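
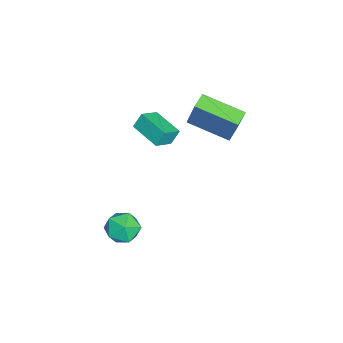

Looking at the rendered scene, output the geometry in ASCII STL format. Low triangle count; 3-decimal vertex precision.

solid 
facet normal -0.924 0.306 0.228
outer loop
vertex -3.955 2.901 5.057
vertex -3.461 4.87 4.412
vertex -4.504 2.49 3.382
endloop
endfacet
facet normal -0.231 -0.925 0.303
outer loop
vertex -3.719 2.23 3.188
vertex -3.955 2.901 5.057
vertex -4.504 2.49 3.382
endloop
endfacet
facet normal -0.924 0.306 0.229
outer loop
vertex -4.504 2.49 3.382
vertex -3.461 4.87 4.412
vertex -4.011 4.46 2.737
endloop
endfacet
facet normal -0.304 -0.227 -0.925
outer loop
vertex -4.011 4.46 2.737
vertex -3.719 2.23 3.188
vertex -4.504 2.49 3.382
endloop
endfacet
facet normal 0.304 0.227 0.925
outer loop
vertex -3.955 2.901 5.057
vertex -2.676 4.61 4.218
vertex -3.461 4.87 4.412
endloop
endfacet
facet normal -0.232 -0.924 0.303
outer loop
vertex -3.169 2.64 4.863
vertex -3.955 2.901 5.057
vertex -3.719 2.23 3.188
endloop
endfacet
facet normal 0.304 0.227 0.925
outer loop
vertex -3.169 2.64 4.863
vertex -2.676 4.61 4.218
vertex -3.955 2.901 5.057
endloop
endfacet
facet normal 0.232 0.925 -0.302
outer loop
vertex -3.461 4.87 4.412
vertex -2.676 4.61 4.218
vertex -4.011 4.46 2.737
endloop
endfacet
facet normal -0.304 -0.227 -0.925
outer loop
vertex -3.225 4.199 2.543
vertex -3.719 2.23 3.188
vertex -4.011 4.46 2.737
endloop
endfacet
facet normal 0.232 0.924 -0.303
outer loop
vertex -4.011 4.46 2.737
vertex -2.676 4.61 4.218
vertex -3.225 4.199 2.543
endloop
endfacet
facet normal 0.924 -0.307 -0.228
outer loop
vertex -3.225 4.199 2.543
vertex -3.169 2.64 4.863
vertex -3.719 2.23 3.188
endloop
endfacet
facet normal 0.924 -0.306 -0.228
outer loop
vertex -2.676 4.61 4.218
vertex -3.169 2.64 4.863
vertex -3.225 4.199 2.543
endloop
endfacet
facet normal -0.711 0.537 -0.455
outer loop
vertex -4.535 0.775 3.014
vertex -3.468 1.947 2.73
vertex -4.332 0.408 2.263
endloop
endfacet
facet normal -0.663 -0.727 0.176
outer loop
vertex -3.572 -0.167 2.75
vertex -4.535 0.775 3.014
vertex -4.332 0.408 2.263
endloop
endfacet
facet normal -0.710 0.537 -0.455
outer loop
vertex -4.332 0.408 2.263
vertex -3.468 1.947 2.73
vertex -3.265 1.58 1.98
endloop
endfacet
facet normal 0.237 -0.426 -0.873
outer loop
vertex -3.265 1.58 1.98
vertex -3.572 -0.167 2.75
vertex -4.332 0.408 2.263
endloop
endfacet
facet normal -0.236 0.427 0.873
outer loop
vertex -4.535 0.775 3.014
vertex -2.708 1.372 3.217
vertex -3.468 1.947 2.73
endloop
endfacet
facet normal -0.663 -0.727 0.176
outer loop
vertex -3.775 0.2 3.5
vertex -4.535 0.775 3.014
vertex -3.572 -0.167 2.75
endloop
endfacet
facet normal -0.236 0.426 0.873
outer loop
vertex -3.775 0.2 3.5
vertex -2.708 1.372 3.217
vertex -4.535 0.775 3.014
endloop
endfacet
facet normal 0.663 0.727 -0.176
outer loop
vertex -3.468 1.947 2.73
vertex -2.708 1.372 3.217
vertex -3.265 1.58 1.98
endloop
endfacet
facet normal 0.236 -0.426 -0.873
outer loop
vertex -2.505 1.005 2.466
vertex -3.572 -0.167 2.75
vertex -3.265 1.58 1.98
endloop
endfacet
facet normal 0.663 0.727 -0.176
outer loop
vertex -3.265 1.58 1.98
vertex -2.708 1.372 3.217
vertex -2.505 1.005 2.466
endloop
endfacet
facet normal 0.711 -0.537 0.455
outer loop
vertex -2.505 1.005 2.466
vertex -3.775 0.2 3.5
vertex -3.572 -0.167 2.75
endloop
endfacet
facet normal 0.711 -0.537 0.455
outer loop
vertex -2.708 1.372 3.217
vertex -3.775 0.2 3.5
vertex -2.505 1.005 2.466
endloop
endfacet
facet normal -0.458 0.759 0.462
outer loop
vertex 1.317 0.64 0.903
vertex 1.713 0.405 1.681
vertex 2.121 0.99 1.125
endloop
endfacet
facet normal -0.337 0.915 -0.223
outer loop
vertex 1.317 0.64 0.903
vertex 2.121 0.99 1.125
vertex 1.963 0.725 0.275
endloop
endfacet
facet normal -0.660 0.420 -0.622
outer loop
vertex 1.317 0.64 0.903
vertex 1.963 0.725 0.275
vertex 1.457 -0.024 0.306
endloop
endfacet
facet normal -0.982 -0.042 -0.184
outer loop
vertex 1.317 0.64 0.903
vertex 1.457 -0.024 0.306
vertex 1.303 -0.222 1.175
endloop
endfacet
facet normal -0.857 0.168 0.487
outer loop
vertex 1.317 0.64 0.903
vertex 1.303 -0.222 1.175
vertex 1.713 0.405 1.681
endloop
endfacet
facet normal 0.366 0.867 -0.338
outer loop
vertex 1.963 0.725 0.275
vertex 2.121 0.99 1.125
vertex 2.757 0.542 0.665
endloop
endfacet
facet normal 0.169 0.614 0.771
outer loop
vertex 2.121 0.99 1.125
vertex 1.713 0.405 1.681
vertex 2.603 0.344 1.534
endloop
endfacet
facet normal -0.477 -0.342 0.810
outer loop
vertex 1.713 0.405 1.681
vertex 1.303 -0.222 1.175
vertex 2.097 -0.405 1.565
endloop
endfacet
facet normal -0.679 -0.681 -0.275
outer loop
vertex 1.303 -0.222 1.175
vertex 1.457 -0.024 0.306
vertex 1.939 -0.67 0.715
endloop
endfacet
facet normal -0.158 0.066 -0.985
outer loop
vertex 1.457 -0.024 0.306
vertex 1.963 0.725 0.275
vertex 2.347 -0.085 0.159
endloop
endfacet
facet normal 0.982 0.042 0.184
outer loop
vertex 2.743 -0.32 0.937
vertex 2.757 0.542 0.665
vertex 2.603 0.344 1.534
endloop
endfacet
facet normal 0.660 -0.420 0.622
outer loop
vertex 2.743 -0.32 0.937
vertex 2.603 0.344 1.534
vertex 2.097 -0.405 1.565
endloop
endfacet
facet normal 0.337 -0.915 0.223
outer loop
vertex 2.743 -0.32 0.937
vertex 2.097 -0.405 1.565
vertex 1.939 -0.67 0.715
endloop
endfacet
facet normal 0.458 -0.759 -0.462
outer loop
vertex 2.743 -0.32 0.937
vertex 1.939 -0.67 0.715
vertex 2.347 -0.085 0.159
endloop
endfacet
facet normal 0.857 -0.168 -0.487
outer loop
vertex 2.743 -0.32 0.937
vertex 2.347 -0.085 0.159
vertex 2.757 0.542 0.665
endloop
endfacet
facet normal 0.679 0.681 0.275
outer loop
vertex 2.603 0.344 1.534
vertex 2.757 0.542 0.665
vertex 2.121 0.99 1.125
endloop
endfacet
facet normal 0.158 -0.066 0.985
outer loop
vertex 2.097 -0.405 1.565
vertex 2.603 0.344 1.534
vertex 1.713 0.405 1.681
endloop
endfacet
facet normal -0.366 -0.867 0.338
outer loop
vertex 1.939 -0.67 0.715
vertex 2.097 -0.405 1.565
vertex 1.303 -0.222 1.175
endloop
endfacet
facet normal -0.169 -0.614 -0.771
outer loop
vertex 2.347 -0.085 0.159
vertex 1.939 -0.67 0.715
vertex 1.457 -0.024 0.306
endloop
endfacet
facet normal 0.477 0.342 -0.810
outer loop
vertex 2.757 0.542 0.665
vertex 2.347 -0.085 0.159
vertex 1.963 0.725 0.275
endloop
endfacet

endsolid


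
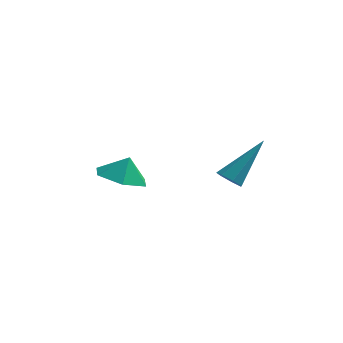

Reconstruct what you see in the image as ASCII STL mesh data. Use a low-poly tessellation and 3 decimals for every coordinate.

solid 
facet normal -0.481 -0.531 -0.698
outer loop
vertex 3.557 1.924 -2.558
vertex 3.073 2.199 -2.434
vertex 3.474 2.338 -2.816
endloop
endfacet
facet normal 0.948 -0.009 -0.319
outer loop
vertex 3.557 1.924 -2.558
vertex 3.474 2.338 -2.816
vertex 4.127 3.361 -0.906
endloop
endfacet
facet normal -0.481 -0.530 -0.698
outer loop
vertex 3.474 2.338 -2.816
vertex 3.073 2.199 -2.434
vertex 3.089 2.648 -2.786
endloop
endfacet
facet normal 0.504 0.678 -0.535
outer loop
vertex 3.474 2.338 -2.816
vertex 3.089 2.648 -2.786
vertex 4.127 3.361 -0.906
endloop
endfacet
facet normal -0.481 -0.530 -0.698
outer loop
vertex 3.089 2.648 -2.786
vertex 3.073 2.199 -2.434
vertex 2.693 2.62 -2.492
endloop
endfacet
facet normal -0.236 0.945 -0.228
outer loop
vertex 3.089 2.648 -2.786
vertex 2.693 2.62 -2.492
vertex 4.127 3.361 -0.906
endloop
endfacet
facet normal -0.481 -0.530 -0.698
outer loop
vertex 2.693 2.62 -2.492
vertex 3.073 2.199 -2.434
vertex 2.583 2.275 -2.154
endloop
endfacet
facet normal -0.716 0.592 0.371
outer loop
vertex 2.693 2.62 -2.492
vertex 2.583 2.275 -2.154
vertex 4.127 3.361 -0.906
endloop
endfacet
facet normal -0.481 -0.529 -0.699
outer loop
vertex 2.583 2.275 -2.154
vertex 3.073 2.199 -2.434
vertex 2.842 1.873 -2.028
endloop
endfacet
facet normal -0.574 -0.116 0.811
outer loop
vertex 2.583 2.275 -2.154
vertex 2.842 1.873 -2.028
vertex 4.127 3.361 -0.906
endloop
endfacet
facet normal -0.479 -0.531 -0.699
outer loop
vertex 2.842 1.873 -2.028
vertex 3.073 2.199 -2.434
vertex 3.276 1.717 -2.207
endloop
endfacet
facet normal 0.082 -0.644 0.760
outer loop
vertex 2.842 1.873 -2.028
vertex 3.276 1.717 -2.207
vertex 4.127 3.361 -0.906
endloop
endfacet
facet normal -0.481 -0.531 -0.698
outer loop
vertex 3.276 1.717 -2.207
vertex 3.073 2.199 -2.434
vertex 3.557 1.924 -2.558
endloop
endfacet
facet normal 0.760 -0.597 0.257
outer loop
vertex 3.276 1.717 -2.207
vertex 3.557 1.924 -2.558
vertex 4.127 3.361 -0.906
endloop
endfacet
facet normal -0.273 -0.249 -0.929
outer loop
vertex 0.059 1.979 -2.977
vertex -0.936 2.315 -2.775
vertex -0.212 2.996 -3.17
endloop
endfacet
facet normal 0.866 0.306 0.395
outer loop
vertex 0.059 1.979 -2.977
vertex -0.212 2.996 -3.17
vertex -0.664 2.565 -1.845
endloop
endfacet
facet normal -0.273 -0.249 -0.929
outer loop
vertex -0.212 2.996 -3.17
vertex -0.936 2.315 -2.775
vertex -1.208 3.332 -2.968
endloop
endfacet
facet normal 0.365 0.842 0.398
outer loop
vertex -0.212 2.996 -3.17
vertex -1.208 3.332 -2.968
vertex -0.664 2.565 -1.845
endloop
endfacet
facet normal -0.273 -0.249 -0.929
outer loop
vertex -1.208 3.332 -2.968
vertex -0.936 2.315 -2.775
vertex -1.932 2.65 -2.572
endloop
endfacet
facet normal -0.317 0.705 0.635
outer loop
vertex -1.208 3.332 -2.968
vertex -1.932 2.65 -2.572
vertex -0.664 2.565 -1.845
endloop
endfacet
facet normal -0.273 -0.250 -0.929
outer loop
vertex -1.932 2.65 -2.572
vertex -0.936 2.315 -2.775
vertex -1.66 1.634 -2.379
endloop
endfacet
facet normal -0.496 0.032 0.868
outer loop
vertex -1.932 2.65 -2.572
vertex -1.66 1.634 -2.379
vertex -0.664 2.565 -1.845
endloop
endfacet
facet normal -0.273 -0.250 -0.929
outer loop
vertex -1.66 1.634 -2.379
vertex -0.936 2.315 -2.775
vertex -0.665 1.298 -2.581
endloop
endfacet
facet normal 0.006 -0.502 0.865
outer loop
vertex -1.66 1.634 -2.379
vertex -0.665 1.298 -2.581
vertex -0.664 2.565 -1.845
endloop
endfacet
facet normal -0.273 -0.250 -0.929
outer loop
vertex -0.665 1.298 -2.581
vertex -0.936 2.315 -2.775
vertex 0.059 1.979 -2.977
endloop
endfacet
facet normal 0.687 -0.365 0.628
outer loop
vertex -0.665 1.298 -2.581
vertex 0.059 1.979 -2.977
vertex -0.664 2.565 -1.845
endloop
endfacet

endsolid


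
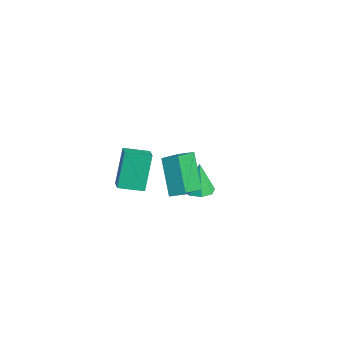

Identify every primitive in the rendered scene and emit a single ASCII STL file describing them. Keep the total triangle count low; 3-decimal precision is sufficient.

solid 
facet normal -0.346 0.441 0.828
outer loop
vertex -3.15 -2.352 -0.597
vertex -2.422 -1.229 -0.891
vertex -3.884 -2.004 -1.089
endloop
endfacet
facet normal -0.532 -0.819 0.214
outer loop
vertex -3.158 -2.931 -2.829
vertex -3.15 -2.352 -0.597
vertex -3.884 -2.004 -1.089
endloop
endfacet
facet normal -0.346 0.442 0.828
outer loop
vertex -3.884 -2.004 -1.089
vertex -2.422 -1.229 -0.891
vertex -3.156 -0.882 -1.383
endloop
endfacet
facet normal -0.773 0.366 -0.518
outer loop
vertex -3.156 -0.882 -1.383
vertex -3.158 -2.931 -2.829
vertex -3.884 -2.004 -1.089
endloop
endfacet
facet normal 0.773 -0.366 0.518
outer loop
vertex -3.15 -2.352 -0.597
vertex -1.696 -2.156 -2.631
vertex -2.422 -1.229 -0.891
endloop
endfacet
facet normal -0.531 -0.820 0.215
outer loop
vertex -2.424 -3.278 -2.337
vertex -3.15 -2.352 -0.597
vertex -3.158 -2.931 -2.829
endloop
endfacet
facet normal 0.773 -0.366 0.518
outer loop
vertex -2.424 -3.278 -2.337
vertex -1.696 -2.156 -2.631
vertex -3.15 -2.352 -0.597
endloop
endfacet
facet normal 0.531 0.819 -0.215
outer loop
vertex -2.422 -1.229 -0.891
vertex -1.696 -2.156 -2.631
vertex -3.156 -0.882 -1.383
endloop
endfacet
facet normal -0.773 0.366 -0.517
outer loop
vertex -2.43 -1.808 -3.123
vertex -3.158 -2.931 -2.829
vertex -3.156 -0.882 -1.383
endloop
endfacet
facet normal 0.532 0.819 -0.214
outer loop
vertex -3.156 -0.882 -1.383
vertex -1.696 -2.156 -2.631
vertex -2.43 -1.808 -3.123
endloop
endfacet
facet normal 0.346 -0.441 -0.828
outer loop
vertex -2.43 -1.808 -3.123
vertex -2.424 -3.278 -2.337
vertex -3.158 -2.931 -2.829
endloop
endfacet
facet normal 0.346 -0.441 -0.828
outer loop
vertex -1.696 -2.156 -2.631
vertex -2.424 -3.278 -2.337
vertex -2.43 -1.808 -3.123
endloop
endfacet
facet normal 0.239 -0.185 -0.953
outer loop
vertex -0.123 0.723 -3.227
vertex -0.857 0.433 -3.355
vertex -0.517 1.155 -3.41
endloop
endfacet
facet normal 0.570 0.701 0.427
outer loop
vertex -0.123 0.723 -3.227
vertex -0.517 1.155 -3.41
vertex -1.263 0.747 -1.745
endloop
endfacet
facet normal 0.240 -0.186 -0.953
outer loop
vertex -0.517 1.155 -3.41
vertex -0.857 0.433 -3.355
vertex -1.11 1.164 -3.561
endloop
endfacet
facet normal -0.041 0.975 0.220
outer loop
vertex -0.517 1.155 -3.41
vertex -1.11 1.164 -3.561
vertex -1.263 0.747 -1.745
endloop
endfacet
facet normal 0.241 -0.185 -0.953
outer loop
vertex -1.11 1.164 -3.561
vertex -0.857 0.433 -3.355
vertex -1.555 0.745 -3.592
endloop
endfacet
facet normal -0.686 0.720 0.108
outer loop
vertex -1.11 1.164 -3.561
vertex -1.555 0.745 -3.592
vertex -1.263 0.747 -1.745
endloop
endfacet
facet normal 0.240 -0.187 -0.953
outer loop
vertex -1.555 0.745 -3.592
vertex -0.857 0.433 -3.355
vertex -1.592 0.143 -3.483
endloop
endfacet
facet normal -0.984 0.089 0.155
outer loop
vertex -1.555 0.745 -3.592
vertex -1.592 0.143 -3.483
vertex -1.263 0.747 -1.745
endloop
endfacet
facet normal 0.239 -0.186 -0.953
outer loop
vertex -1.592 0.143 -3.483
vertex -0.857 0.433 -3.355
vertex -1.198 -0.289 -3.3
endloop
endfacet
facet normal -0.762 -0.553 0.336
outer loop
vertex -1.592 0.143 -3.483
vertex -1.198 -0.289 -3.3
vertex -1.263 0.747 -1.745
endloop
endfacet
facet normal 0.240 -0.186 -0.953
outer loop
vertex -1.198 -0.289 -3.3
vertex -0.857 0.433 -3.355
vertex -0.605 -0.298 -3.149
endloop
endfacet
facet normal -0.151 -0.826 0.544
outer loop
vertex -1.198 -0.289 -3.3
vertex -0.605 -0.298 -3.149
vertex -1.263 0.747 -1.745
endloop
endfacet
facet normal 0.239 -0.186 -0.953
outer loop
vertex -0.605 -0.298 -3.149
vertex -0.857 0.433 -3.355
vertex -0.16 0.121 -3.119
endloop
endfacet
facet normal 0.493 -0.571 0.656
outer loop
vertex -0.605 -0.298 -3.149
vertex -0.16 0.121 -3.119
vertex -1.263 0.747 -1.745
endloop
endfacet
facet normal 0.240 -0.186 -0.953
outer loop
vertex -0.16 0.121 -3.119
vertex -0.857 0.433 -3.355
vertex -0.123 0.723 -3.227
endloop
endfacet
facet normal 0.792 0.060 0.608
outer loop
vertex -0.16 0.121 -3.119
vertex -0.123 0.723 -3.227
vertex -1.263 0.747 -1.745
endloop
endfacet
facet normal -0.638 -0.675 -0.370
outer loop
vertex 3.18 -4.002 2.595
vertex 1.837 -3.514 4.022
vertex 2.386 -2.573 1.358
endloop
endfacet
facet normal 0.665 -0.242 -0.706
outer loop
vertex 2.903 -2.026 1.658
vertex 3.18 -4.002 2.595
vertex 2.386 -2.573 1.358
endloop
endfacet
facet normal -0.639 -0.675 -0.370
outer loop
vertex 2.386 -2.573 1.358
vertex 1.837 -3.514 4.022
vertex 1.043 -2.084 2.785
endloop
endfacet
facet normal -0.387 0.697 -0.603
outer loop
vertex 1.043 -2.084 2.785
vertex 2.903 -2.026 1.658
vertex 2.386 -2.573 1.358
endloop
endfacet
facet normal 0.388 -0.697 0.603
outer loop
vertex 3.18 -4.002 2.595
vertex 2.354 -2.967 4.322
vertex 1.837 -3.514 4.022
endloop
endfacet
facet normal 0.665 -0.242 -0.706
outer loop
vertex 3.697 -3.456 2.895
vertex 3.18 -4.002 2.595
vertex 2.903 -2.026 1.658
endloop
endfacet
facet normal 0.387 -0.698 0.603
outer loop
vertex 3.697 -3.456 2.895
vertex 2.354 -2.967 4.322
vertex 3.18 -4.002 2.595
endloop
endfacet
facet normal -0.665 0.242 0.706
outer loop
vertex 1.837 -3.514 4.022
vertex 2.354 -2.967 4.322
vertex 1.043 -2.084 2.785
endloop
endfacet
facet normal -0.387 0.698 -0.603
outer loop
vertex 1.56 -1.538 3.085
vertex 2.903 -2.026 1.658
vertex 1.043 -2.084 2.785
endloop
endfacet
facet normal -0.665 0.242 0.706
outer loop
vertex 1.043 -2.084 2.785
vertex 2.354 -2.967 4.322
vertex 1.56 -1.538 3.085
endloop
endfacet
facet normal 0.639 0.675 0.370
outer loop
vertex 1.56 -1.538 3.085
vertex 3.697 -3.456 2.895
vertex 2.903 -2.026 1.658
endloop
endfacet
facet normal 0.639 0.675 0.370
outer loop
vertex 2.354 -2.967 4.322
vertex 3.697 -3.456 2.895
vertex 1.56 -1.538 3.085
endloop
endfacet

endsolid


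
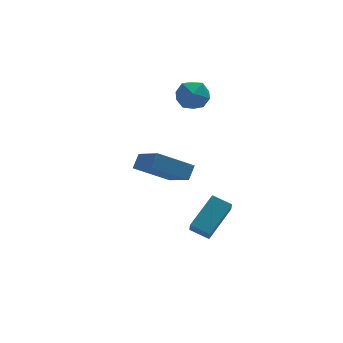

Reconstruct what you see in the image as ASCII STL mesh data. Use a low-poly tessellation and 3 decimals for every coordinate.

solid 
facet normal -0.088 -0.257 0.962
outer loop
vertex 2.738 1.311 3.314
vertex 3.017 0.378 3.09
vertex 3.705 1.06 3.335
endloop
endfacet
facet normal 0.092 0.431 0.898
outer loop
vertex 2.738 1.311 3.314
vertex 3.705 1.06 3.335
vertex 3.425 1.935 2.944
endloop
endfacet
facet normal -0.412 0.756 0.509
outer loop
vertex 2.738 1.311 3.314
vertex 3.425 1.935 2.944
vertex 2.564 1.794 2.457
endloop
endfacet
facet normal -0.903 0.268 0.335
outer loop
vertex 2.738 1.311 3.314
vertex 2.564 1.794 2.457
vertex 2.312 0.832 2.548
endloop
endfacet
facet normal -0.703 -0.358 0.615
outer loop
vertex 2.738 1.311 3.314
vertex 2.312 0.832 2.548
vertex 3.017 0.378 3.09
endloop
endfacet
facet normal 0.706 0.465 0.535
outer loop
vertex 3.425 1.935 2.944
vertex 3.705 1.06 3.335
vertex 4.128 1.388 2.492
endloop
endfacet
facet normal 0.414 -0.647 0.640
outer loop
vertex 3.705 1.06 3.335
vertex 3.017 0.378 3.09
vertex 3.876 0.426 2.583
endloop
endfacet
facet normal -0.581 -0.810 0.077
outer loop
vertex 3.017 0.378 3.09
vertex 2.312 0.832 2.548
vertex 3.015 0.285 2.096
endloop
endfacet
facet normal -0.905 0.201 -0.376
outer loop
vertex 2.312 0.832 2.548
vertex 2.564 1.794 2.457
vertex 2.735 1.16 1.705
endloop
endfacet
facet normal -0.110 0.990 -0.092
outer loop
vertex 2.564 1.794 2.457
vertex 3.425 1.935 2.944
vertex 3.423 1.842 1.95
endloop
endfacet
facet normal 0.903 -0.268 -0.335
outer loop
vertex 3.702 0.909 1.726
vertex 4.128 1.388 2.492
vertex 3.876 0.426 2.583
endloop
endfacet
facet normal 0.412 -0.756 -0.509
outer loop
vertex 3.702 0.909 1.726
vertex 3.876 0.426 2.583
vertex 3.015 0.285 2.096
endloop
endfacet
facet normal -0.092 -0.431 -0.898
outer loop
vertex 3.702 0.909 1.726
vertex 3.015 0.285 2.096
vertex 2.735 1.16 1.705
endloop
endfacet
facet normal 0.088 0.257 -0.962
outer loop
vertex 3.702 0.909 1.726
vertex 2.735 1.16 1.705
vertex 3.423 1.842 1.95
endloop
endfacet
facet normal 0.703 0.358 -0.615
outer loop
vertex 3.702 0.909 1.726
vertex 3.423 1.842 1.95
vertex 4.128 1.388 2.492
endloop
endfacet
facet normal 0.905 -0.201 0.376
outer loop
vertex 3.876 0.426 2.583
vertex 4.128 1.388 2.492
vertex 3.705 1.06 3.335
endloop
endfacet
facet normal 0.110 -0.990 0.092
outer loop
vertex 3.015 0.285 2.096
vertex 3.876 0.426 2.583
vertex 3.017 0.378 3.09
endloop
endfacet
facet normal -0.706 -0.465 -0.535
outer loop
vertex 2.735 1.16 1.705
vertex 3.015 0.285 2.096
vertex 2.312 0.832 2.548
endloop
endfacet
facet normal -0.414 0.647 -0.640
outer loop
vertex 3.423 1.842 1.95
vertex 2.735 1.16 1.705
vertex 2.564 1.794 2.457
endloop
endfacet
facet normal 0.581 0.810 -0.077
outer loop
vertex 4.128 1.388 2.492
vertex 3.423 1.842 1.95
vertex 3.425 1.935 2.944
endloop
endfacet
facet normal -0.479 -0.546 -0.688
outer loop
vertex -0.447 -4.764 1.817
vertex -0.868 -3.028 0.733
vertex 1.236 -4.981 0.816
endloop
endfacet
facet normal 0.201 -0.831 0.519
outer loop
vertex 1.648 -4.512 1.407
vertex -0.447 -4.764 1.817
vertex 1.236 -4.981 0.816
endloop
endfacet
facet normal -0.479 -0.546 -0.688
outer loop
vertex 1.236 -4.981 0.816
vertex -0.868 -3.028 0.733
vertex 0.815 -3.245 -0.268
endloop
endfacet
facet normal 0.854 -0.110 -0.508
outer loop
vertex 0.815 -3.245 -0.268
vertex 1.648 -4.512 1.407
vertex 1.236 -4.981 0.816
endloop
endfacet
facet normal -0.854 0.110 0.508
outer loop
vertex -0.447 -4.764 1.817
vertex -0.456 -2.559 1.324
vertex -0.868 -3.028 0.733
endloop
endfacet
facet normal 0.201 -0.831 0.519
outer loop
vertex -0.035 -4.295 2.408
vertex -0.447 -4.764 1.817
vertex 1.648 -4.512 1.407
endloop
endfacet
facet normal -0.854 0.110 0.508
outer loop
vertex -0.035 -4.295 2.408
vertex -0.456 -2.559 1.324
vertex -0.447 -4.764 1.817
endloop
endfacet
facet normal -0.201 0.831 -0.519
outer loop
vertex -0.868 -3.028 0.733
vertex -0.456 -2.559 1.324
vertex 0.815 -3.245 -0.268
endloop
endfacet
facet normal 0.854 -0.110 -0.508
outer loop
vertex 1.227 -2.776 0.323
vertex 1.648 -4.512 1.407
vertex 0.815 -3.245 -0.268
endloop
endfacet
facet normal -0.201 0.831 -0.519
outer loop
vertex 0.815 -3.245 -0.268
vertex -0.456 -2.559 1.324
vertex 1.227 -2.776 0.323
endloop
endfacet
facet normal 0.479 0.546 0.688
outer loop
vertex 1.227 -2.776 0.323
vertex -0.035 -4.295 2.408
vertex 1.648 -4.512 1.407
endloop
endfacet
facet normal 0.479 0.546 0.688
outer loop
vertex -0.456 -2.559 1.324
vertex -0.035 -4.295 2.408
vertex 1.227 -2.776 0.323
endloop
endfacet
facet normal -0.677 -0.521 -0.519
outer loop
vertex 2.539 -4.117 -3.84
vertex 1.76 -3.459 -3.485
vertex 2.679 -3.537 -4.605
endloop
endfacet
facet normal 0.722 -0.609 -0.329
outer loop
vertex 4.1 -2.441 -3.515
vertex 2.539 -4.117 -3.84
vertex 2.679 -3.537 -4.605
endloop
endfacet
facet normal -0.677 -0.522 -0.519
outer loop
vertex 2.679 -3.537 -4.605
vertex 1.76 -3.459 -3.485
vertex 1.9 -2.88 -4.25
endloop
endfacet
facet normal 0.144 0.597 -0.789
outer loop
vertex 1.9 -2.88 -4.25
vertex 4.1 -2.441 -3.515
vertex 2.679 -3.537 -4.605
endloop
endfacet
facet normal -0.145 -0.597 0.789
outer loop
vertex 2.539 -4.117 -3.84
vertex 3.181 -2.363 -2.395
vertex 1.76 -3.459 -3.485
endloop
endfacet
facet normal 0.722 -0.609 -0.329
outer loop
vertex 3.96 -3.02 -2.75
vertex 2.539 -4.117 -3.84
vertex 4.1 -2.441 -3.515
endloop
endfacet
facet normal -0.144 -0.597 0.789
outer loop
vertex 3.96 -3.02 -2.75
vertex 3.181 -2.363 -2.395
vertex 2.539 -4.117 -3.84
endloop
endfacet
facet normal -0.722 0.609 0.329
outer loop
vertex 1.76 -3.459 -3.485
vertex 3.181 -2.363 -2.395
vertex 1.9 -2.88 -4.25
endloop
endfacet
facet normal 0.145 0.597 -0.789
outer loop
vertex 3.321 -1.783 -3.16
vertex 4.1 -2.441 -3.515
vertex 1.9 -2.88 -4.25
endloop
endfacet
facet normal -0.722 0.608 0.329
outer loop
vertex 1.9 -2.88 -4.25
vertex 3.181 -2.363 -2.395
vertex 3.321 -1.783 -3.16
endloop
endfacet
facet normal 0.677 0.522 0.519
outer loop
vertex 3.321 -1.783 -3.16
vertex 3.96 -3.02 -2.75
vertex 4.1 -2.441 -3.515
endloop
endfacet
facet normal 0.677 0.522 0.519
outer loop
vertex 3.181 -2.363 -2.395
vertex 3.96 -3.02 -2.75
vertex 3.321 -1.783 -3.16
endloop
endfacet

endsolid


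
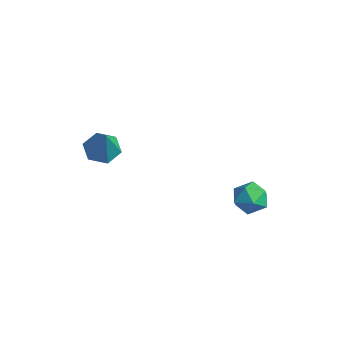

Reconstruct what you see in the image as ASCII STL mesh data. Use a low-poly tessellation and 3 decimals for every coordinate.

solid 
facet normal -0.627 -0.009 0.779
outer loop
vertex 0.869 3.256 -2.389
vertex 0.548 2.513 -2.656
vertex 1.211 2.523 -2.122
endloop
endfacet
facet normal -0.022 0.333 0.943
outer loop
vertex 0.869 3.256 -2.389
vertex 1.211 2.523 -2.122
vertex 1.715 3.174 -2.34
endloop
endfacet
facet normal 0.057 0.874 0.483
outer loop
vertex 0.869 3.256 -2.389
vertex 1.715 3.174 -2.34
vertex 1.364 3.567 -3.009
endloop
endfacet
facet normal -0.500 0.865 0.035
outer loop
vertex 0.869 3.256 -2.389
vertex 1.364 3.567 -3.009
vertex 0.642 3.158 -3.204
endloop
endfacet
facet normal -0.922 0.320 0.218
outer loop
vertex 0.869 3.256 -2.389
vertex 0.642 3.158 -3.204
vertex 0.548 2.513 -2.656
endloop
endfacet
facet normal 0.520 -0.119 0.846
outer loop
vertex 1.715 3.174 -2.34
vertex 1.211 2.523 -2.122
vertex 1.918 2.382 -2.576
endloop
endfacet
facet normal -0.458 -0.673 0.581
outer loop
vertex 1.211 2.523 -2.122
vertex 0.548 2.513 -2.656
vertex 1.196 1.973 -2.771
endloop
endfacet
facet normal -0.934 -0.142 -0.327
outer loop
vertex 0.548 2.513 -2.656
vertex 0.642 3.158 -3.204
vertex 0.845 2.366 -3.44
endloop
endfacet
facet normal -0.252 0.741 -0.622
outer loop
vertex 0.642 3.158 -3.204
vertex 1.364 3.567 -3.009
vertex 1.349 3.017 -3.658
endloop
endfacet
facet normal 0.648 0.755 0.104
outer loop
vertex 1.364 3.567 -3.009
vertex 1.715 3.174 -2.34
vertex 2.012 3.027 -3.124
endloop
endfacet
facet normal 0.500 -0.865 -0.035
outer loop
vertex 1.691 2.284 -3.391
vertex 1.918 2.382 -2.576
vertex 1.196 1.973 -2.771
endloop
endfacet
facet normal -0.057 -0.874 -0.483
outer loop
vertex 1.691 2.284 -3.391
vertex 1.196 1.973 -2.771
vertex 0.845 2.366 -3.44
endloop
endfacet
facet normal 0.022 -0.333 -0.943
outer loop
vertex 1.691 2.284 -3.391
vertex 0.845 2.366 -3.44
vertex 1.349 3.017 -3.658
endloop
endfacet
facet normal 0.627 0.009 -0.779
outer loop
vertex 1.691 2.284 -3.391
vertex 1.349 3.017 -3.658
vertex 2.012 3.027 -3.124
endloop
endfacet
facet normal 0.922 -0.320 -0.218
outer loop
vertex 1.691 2.284 -3.391
vertex 2.012 3.027 -3.124
vertex 1.918 2.382 -2.576
endloop
endfacet
facet normal 0.252 -0.741 0.622
outer loop
vertex 1.196 1.973 -2.771
vertex 1.918 2.382 -2.576
vertex 1.211 2.523 -2.122
endloop
endfacet
facet normal -0.648 -0.755 -0.104
outer loop
vertex 0.845 2.366 -3.44
vertex 1.196 1.973 -2.771
vertex 0.548 2.513 -2.656
endloop
endfacet
facet normal -0.520 0.119 -0.846
outer loop
vertex 1.349 3.017 -3.658
vertex 0.845 2.366 -3.44
vertex 0.642 3.158 -3.204
endloop
endfacet
facet normal 0.458 0.673 -0.581
outer loop
vertex 2.012 3.027 -3.124
vertex 1.349 3.017 -3.658
vertex 1.364 3.567 -3.009
endloop
endfacet
facet normal 0.934 0.142 0.327
outer loop
vertex 1.918 2.382 -2.576
vertex 2.012 3.027 -3.124
vertex 1.715 3.174 -2.34
endloop
endfacet
facet normal -0.443 0.211 -0.871
outer loop
vertex -3.464 -0.868 -1.9
vertex -4.149 -0.63 -1.494
vertex -3.553 -0.077 -1.663
endloop
endfacet
facet normal 0.991 0.126 -0.048
outer loop
vertex -3.464 -0.868 -1.9
vertex -3.553 -0.077 -1.663
vertex -3.351 -1.01 0.074
endloop
endfacet
facet normal -0.443 0.211 -0.872
outer loop
vertex -3.553 -0.077 -1.663
vertex -4.149 -0.63 -1.494
vertex -4.238 0.16 -1.258
endloop
endfacet
facet normal 0.491 0.790 0.367
outer loop
vertex -3.553 -0.077 -1.663
vertex -4.238 0.16 -1.258
vertex -3.351 -1.01 0.074
endloop
endfacet
facet normal -0.443 0.210 -0.871
outer loop
vertex -4.238 0.16 -1.258
vertex -4.149 -0.63 -1.494
vertex -4.833 -0.393 -1.089
endloop
endfacet
facet normal -0.335 0.586 0.738
outer loop
vertex -4.238 0.16 -1.258
vertex -4.833 -0.393 -1.089
vertex -3.351 -1.01 0.074
endloop
endfacet
facet normal -0.443 0.212 -0.871
outer loop
vertex -4.833 -0.393 -1.089
vertex -4.149 -0.63 -1.494
vertex -4.744 -1.183 -1.326
endloop
endfacet
facet normal -0.662 -0.283 0.694
outer loop
vertex -4.833 -0.393 -1.089
vertex -4.744 -1.183 -1.326
vertex -3.351 -1.01 0.074
endloop
endfacet
facet normal -0.442 0.211 -0.872
outer loop
vertex -4.744 -1.183 -1.326
vertex -4.149 -0.63 -1.494
vertex -4.06 -1.421 -1.731
endloop
endfacet
facet normal -0.164 -0.946 0.280
outer loop
vertex -4.744 -1.183 -1.326
vertex -4.06 -1.421 -1.731
vertex -3.351 -1.01 0.074
endloop
endfacet
facet normal -0.443 0.211 -0.871
outer loop
vertex -4.06 -1.421 -1.731
vertex -4.149 -0.63 -1.494
vertex -3.464 -0.868 -1.9
endloop
endfacet
facet normal 0.663 -0.743 -0.091
outer loop
vertex -4.06 -1.421 -1.731
vertex -3.464 -0.868 -1.9
vertex -3.351 -1.01 0.074
endloop
endfacet

endsolid


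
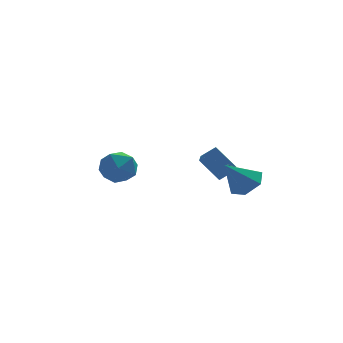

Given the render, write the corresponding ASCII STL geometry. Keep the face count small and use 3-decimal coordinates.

solid 
facet normal -0.823 -0.204 -0.530
outer loop
vertex 2.16 3.045 2.105
vertex 2.325 4.588 1.253
vertex 3.112 2.288 0.917
endloop
endfacet
facet normal -0.093 -0.872 0.481
outer loop
vertex 3.935 2.492 1.447
vertex 2.16 3.045 2.105
vertex 3.112 2.288 0.917
endloop
endfacet
facet normal -0.823 -0.204 -0.530
outer loop
vertex 3.112 2.288 0.917
vertex 2.325 4.588 1.253
vertex 3.277 3.831 0.066
endloop
endfacet
facet normal 0.560 -0.445 -0.699
outer loop
vertex 3.277 3.831 0.066
vertex 3.935 2.492 1.447
vertex 3.112 2.288 0.917
endloop
endfacet
facet normal -0.560 0.446 0.698
outer loop
vertex 2.16 3.045 2.105
vertex 3.148 4.792 1.783
vertex 2.325 4.588 1.253
endloop
endfacet
facet normal -0.093 -0.872 0.481
outer loop
vertex 2.983 3.249 2.634
vertex 2.16 3.045 2.105
vertex 3.935 2.492 1.447
endloop
endfacet
facet normal -0.560 0.445 0.699
outer loop
vertex 2.983 3.249 2.634
vertex 3.148 4.792 1.783
vertex 2.16 3.045 2.105
endloop
endfacet
facet normal 0.094 0.872 -0.481
outer loop
vertex 2.325 4.588 1.253
vertex 3.148 4.792 1.783
vertex 3.277 3.831 0.066
endloop
endfacet
facet normal 0.560 -0.446 -0.699
outer loop
vertex 4.1 4.035 0.595
vertex 3.935 2.492 1.447
vertex 3.277 3.831 0.066
endloop
endfacet
facet normal 0.093 0.872 -0.481
outer loop
vertex 3.277 3.831 0.066
vertex 3.148 4.792 1.783
vertex 4.1 4.035 0.595
endloop
endfacet
facet normal 0.823 0.204 0.530
outer loop
vertex 4.1 4.035 0.595
vertex 2.983 3.249 2.634
vertex 3.935 2.492 1.447
endloop
endfacet
facet normal 0.823 0.204 0.530
outer loop
vertex 3.148 4.792 1.783
vertex 2.983 3.249 2.634
vertex 4.1 4.035 0.595
endloop
endfacet
facet normal -0.858 0.032 0.513
outer loop
vertex -3.439 -1.502 3.715
vertex -3.653 -2.556 3.424
vertex -3.086 -2.341 4.358
endloop
endfacet
facet normal -0.370 0.462 0.806
outer loop
vertex -3.439 -1.502 3.715
vertex -3.086 -2.341 4.358
vertex -2.419 -1.469 4.164
endloop
endfacet
facet normal -0.167 0.935 0.312
outer loop
vertex -3.439 -1.502 3.715
vertex -2.419 -1.469 4.164
vertex -2.574 -1.145 3.108
endloop
endfacet
facet normal -0.531 0.798 -0.287
outer loop
vertex -3.439 -1.502 3.715
vertex -2.574 -1.145 3.108
vertex -3.337 -1.817 2.651
endloop
endfacet
facet normal -0.957 0.239 -0.163
outer loop
vertex -3.439 -1.502 3.715
vertex -3.337 -1.817 2.651
vertex -3.653 -2.556 3.424
endloop
endfacet
facet normal 0.199 0.066 0.978
outer loop
vertex -2.419 -1.469 4.164
vertex -3.086 -2.341 4.358
vertex -2.003 -2.503 4.149
endloop
endfacet
facet normal -0.592 -0.629 0.504
outer loop
vertex -3.086 -2.341 4.358
vertex -3.653 -2.556 3.424
vertex -2.766 -3.175 3.692
endloop
endfacet
facet normal -0.753 -0.294 -0.589
outer loop
vertex -3.653 -2.556 3.424
vertex -3.337 -1.817 2.651
vertex -2.921 -2.851 2.636
endloop
endfacet
facet normal -0.062 0.608 -0.791
outer loop
vertex -3.337 -1.817 2.651
vertex -2.574 -1.145 3.108
vertex -2.254 -1.979 2.442
endloop
endfacet
facet normal 0.526 0.831 0.178
outer loop
vertex -2.574 -1.145 3.108
vertex -2.419 -1.469 4.164
vertex -1.687 -1.764 3.376
endloop
endfacet
facet normal 0.531 -0.798 0.287
outer loop
vertex -1.901 -2.818 3.085
vertex -2.003 -2.503 4.149
vertex -2.766 -3.175 3.692
endloop
endfacet
facet normal 0.167 -0.935 -0.312
outer loop
vertex -1.901 -2.818 3.085
vertex -2.766 -3.175 3.692
vertex -2.921 -2.851 2.636
endloop
endfacet
facet normal 0.370 -0.462 -0.806
outer loop
vertex -1.901 -2.818 3.085
vertex -2.921 -2.851 2.636
vertex -2.254 -1.979 2.442
endloop
endfacet
facet normal 0.858 -0.032 -0.513
outer loop
vertex -1.901 -2.818 3.085
vertex -2.254 -1.979 2.442
vertex -1.687 -1.764 3.376
endloop
endfacet
facet normal 0.957 -0.239 0.163
outer loop
vertex -1.901 -2.818 3.085
vertex -1.687 -1.764 3.376
vertex -2.003 -2.503 4.149
endloop
endfacet
facet normal 0.062 -0.608 0.791
outer loop
vertex -2.766 -3.175 3.692
vertex -2.003 -2.503 4.149
vertex -3.086 -2.341 4.358
endloop
endfacet
facet normal -0.526 -0.831 -0.178
outer loop
vertex -2.921 -2.851 2.636
vertex -2.766 -3.175 3.692
vertex -3.653 -2.556 3.424
endloop
endfacet
facet normal -0.199 -0.066 -0.978
outer loop
vertex -2.254 -1.979 2.442
vertex -2.921 -2.851 2.636
vertex -3.337 -1.817 2.651
endloop
endfacet
facet normal 0.592 0.629 -0.504
outer loop
vertex -1.687 -1.764 3.376
vertex -2.254 -1.979 2.442
vertex -2.574 -1.145 3.108
endloop
endfacet
facet normal 0.753 0.294 0.589
outer loop
vertex -2.003 -2.503 4.149
vertex -1.687 -1.764 3.376
vertex -2.419 -1.469 4.164
endloop
endfacet
facet normal 0.628 0.218 -0.747
outer loop
vertex 4.543 -1.073 1.504
vertex 3.992 -0.217 1.291
vertex 4.781 -0.173 1.967
endloop
endfacet
facet normal 0.413 -0.501 0.761
outer loop
vertex 4.543 -1.073 1.504
vertex 4.781 -0.173 1.967
vertex 2.768 -0.643 2.749
endloop
endfacet
facet normal 0.628 0.218 -0.747
outer loop
vertex 4.781 -0.173 1.967
vertex 3.992 -0.217 1.291
vertex 4.23 0.683 1.754
endloop
endfacet
facet normal 0.255 0.385 0.887
outer loop
vertex 4.781 -0.173 1.967
vertex 4.23 0.683 1.754
vertex 2.768 -0.643 2.749
endloop
endfacet
facet normal 0.627 0.219 -0.747
outer loop
vertex 4.23 0.683 1.754
vertex 3.992 -0.217 1.291
vertex 3.441 0.639 1.079
endloop
endfacet
facet normal -0.420 0.794 0.440
outer loop
vertex 4.23 0.683 1.754
vertex 3.441 0.639 1.079
vertex 2.768 -0.643 2.749
endloop
endfacet
facet normal 0.627 0.218 -0.748
outer loop
vertex 3.441 0.639 1.079
vertex 3.992 -0.217 1.291
vertex 3.202 -0.261 0.616
endloop
endfacet
facet normal -0.939 0.318 -0.134
outer loop
vertex 3.441 0.639 1.079
vertex 3.202 -0.261 0.616
vertex 2.768 -0.643 2.749
endloop
endfacet
facet normal 0.627 0.218 -0.748
outer loop
vertex 3.202 -0.261 0.616
vertex 3.992 -0.217 1.291
vertex 3.753 -1.118 0.828
endloop
endfacet
facet normal -0.781 -0.567 -0.261
outer loop
vertex 3.202 -0.261 0.616
vertex 3.753 -1.118 0.828
vertex 2.768 -0.643 2.749
endloop
endfacet
facet normal 0.627 0.218 -0.748
outer loop
vertex 3.753 -1.118 0.828
vertex 3.992 -0.217 1.291
vertex 4.543 -1.073 1.504
endloop
endfacet
facet normal -0.105 -0.977 0.188
outer loop
vertex 3.753 -1.118 0.828
vertex 4.543 -1.073 1.504
vertex 2.768 -0.643 2.749
endloop
endfacet

endsolid


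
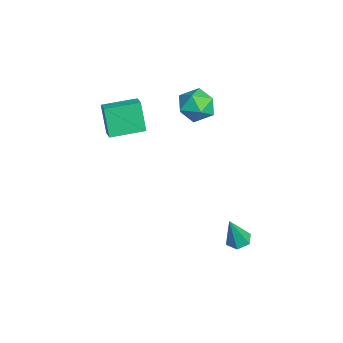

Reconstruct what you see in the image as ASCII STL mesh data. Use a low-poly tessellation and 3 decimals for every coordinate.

solid 
facet normal -0.379 -0.338 0.862
outer loop
vertex -1.653 2.18 3.344
vertex -1.479 1.141 3.013
vertex -0.694 1.682 3.57
endloop
endfacet
facet normal -0.069 0.299 0.952
outer loop
vertex -1.653 2.18 3.344
vertex -0.694 1.682 3.57
vertex -0.705 2.736 3.238
endloop
endfacet
facet normal -0.390 0.763 0.515
outer loop
vertex -1.653 2.18 3.344
vertex -0.705 2.736 3.238
vertex -1.497 2.845 2.477
endloop
endfacet
facet normal -0.897 0.413 0.156
outer loop
vertex -1.653 2.18 3.344
vertex -1.497 2.845 2.477
vertex -1.975 1.86 2.338
endloop
endfacet
facet normal -0.890 -0.267 0.370
outer loop
vertex -1.653 2.18 3.344
vertex -1.975 1.86 2.338
vertex -1.479 1.141 3.013
endloop
endfacet
facet normal 0.614 0.243 0.751
outer loop
vertex -0.705 2.736 3.238
vertex -0.694 1.682 3.57
vertex 0.055 2.04 2.842
endloop
endfacet
facet normal 0.114 -0.788 0.605
outer loop
vertex -0.694 1.682 3.57
vertex -1.479 1.141 3.013
vertex -0.423 1.055 2.703
endloop
endfacet
facet normal -0.715 -0.672 -0.191
outer loop
vertex -1.479 1.141 3.013
vertex -1.975 1.86 2.338
vertex -1.215 1.164 1.942
endloop
endfacet
facet normal -0.727 0.428 -0.537
outer loop
vertex -1.975 1.86 2.338
vertex -1.497 2.845 2.477
vertex -1.226 2.218 1.61
endloop
endfacet
facet normal 0.094 0.995 0.045
outer loop
vertex -1.497 2.845 2.477
vertex -0.705 2.736 3.238
vertex -0.441 2.759 2.167
endloop
endfacet
facet normal 0.897 -0.413 -0.156
outer loop
vertex -0.267 1.72 1.836
vertex 0.055 2.04 2.842
vertex -0.423 1.055 2.703
endloop
endfacet
facet normal 0.390 -0.763 -0.515
outer loop
vertex -0.267 1.72 1.836
vertex -0.423 1.055 2.703
vertex -1.215 1.164 1.942
endloop
endfacet
facet normal 0.069 -0.299 -0.952
outer loop
vertex -0.267 1.72 1.836
vertex -1.215 1.164 1.942
vertex -1.226 2.218 1.61
endloop
endfacet
facet normal 0.379 0.338 -0.862
outer loop
vertex -0.267 1.72 1.836
vertex -1.226 2.218 1.61
vertex -0.441 2.759 2.167
endloop
endfacet
facet normal 0.890 0.267 -0.370
outer loop
vertex -0.267 1.72 1.836
vertex -0.441 2.759 2.167
vertex 0.055 2.04 2.842
endloop
endfacet
facet normal 0.727 -0.428 0.537
outer loop
vertex -0.423 1.055 2.703
vertex 0.055 2.04 2.842
vertex -0.694 1.682 3.57
endloop
endfacet
facet normal -0.094 -0.995 -0.045
outer loop
vertex -1.215 1.164 1.942
vertex -0.423 1.055 2.703
vertex -1.479 1.141 3.013
endloop
endfacet
facet normal -0.614 -0.243 -0.751
outer loop
vertex -1.226 2.218 1.61
vertex -1.215 1.164 1.942
vertex -1.975 1.86 2.338
endloop
endfacet
facet normal -0.114 0.788 -0.605
outer loop
vertex -0.441 2.759 2.167
vertex -1.226 2.218 1.61
vertex -1.497 2.845 2.477
endloop
endfacet
facet normal 0.715 0.672 0.191
outer loop
vertex 0.055 2.04 2.842
vertex -0.441 2.759 2.167
vertex -0.705 2.736 3.238
endloop
endfacet
facet normal -0.204 0.266 -0.942
outer loop
vertex 3.777 4.012 -4.557
vertex 3.284 3.53 -4.586
vertex 3.131 4.168 -4.373
endloop
endfacet
facet normal 0.330 0.824 0.461
outer loop
vertex 3.777 4.012 -4.557
vertex 3.131 4.168 -4.373
vertex 3.696 2.99 -2.674
endloop
endfacet
facet normal -0.202 0.266 -0.943
outer loop
vertex 3.131 4.168 -4.373
vertex 3.284 3.53 -4.586
vertex 2.637 3.687 -4.403
endloop
endfacet
facet normal -0.584 0.563 0.585
outer loop
vertex 3.131 4.168 -4.373
vertex 2.637 3.687 -4.403
vertex 3.696 2.99 -2.674
endloop
endfacet
facet normal -0.202 0.266 -0.943
outer loop
vertex 2.637 3.687 -4.403
vertex 3.284 3.53 -4.586
vertex 2.79 3.049 -4.616
endloop
endfacet
facet normal -0.857 -0.336 0.390
outer loop
vertex 2.637 3.687 -4.403
vertex 2.79 3.049 -4.616
vertex 3.696 2.99 -2.674
endloop
endfacet
facet normal -0.203 0.267 -0.942
outer loop
vertex 2.79 3.049 -4.616
vertex 3.284 3.53 -4.586
vertex 3.437 2.892 -4.8
endloop
endfacet
facet normal -0.216 -0.974 0.071
outer loop
vertex 2.79 3.049 -4.616
vertex 3.437 2.892 -4.8
vertex 3.696 2.99 -2.674
endloop
endfacet
facet normal -0.204 0.267 -0.942
outer loop
vertex 3.437 2.892 -4.8
vertex 3.284 3.53 -4.586
vertex 3.93 3.374 -4.77
endloop
endfacet
facet normal 0.700 -0.712 -0.052
outer loop
vertex 3.437 2.892 -4.8
vertex 3.93 3.374 -4.77
vertex 3.696 2.99 -2.674
endloop
endfacet
facet normal -0.204 0.266 -0.942
outer loop
vertex 3.93 3.374 -4.77
vertex 3.284 3.53 -4.586
vertex 3.777 4.012 -4.557
endloop
endfacet
facet normal 0.972 0.186 0.143
outer loop
vertex 3.93 3.374 -4.77
vertex 3.777 4.012 -4.557
vertex 3.696 2.99 -2.674
endloop
endfacet
facet normal -0.930 -0.102 -0.353
outer loop
vertex -1.921 -2.771 2.304
vertex -2.173 -0.892 2.427
vertex -1.288 -2.574 0.577
endloop
endfacet
facet normal 0.133 -0.989 -0.064
outer loop
vertex -0.507 -2.488 0.873
vertex -1.921 -2.771 2.304
vertex -1.288 -2.574 0.577
endloop
endfacet
facet normal -0.930 -0.102 -0.352
outer loop
vertex -1.288 -2.574 0.577
vertex -2.173 -0.892 2.427
vertex -1.541 -0.694 0.7
endloop
endfacet
facet normal 0.342 0.107 -0.934
outer loop
vertex -1.541 -0.694 0.7
vertex -0.507 -2.488 0.873
vertex -1.288 -2.574 0.577
endloop
endfacet
facet normal -0.342 -0.107 0.934
outer loop
vertex -1.921 -2.771 2.304
vertex -1.392 -0.806 2.723
vertex -2.173 -0.892 2.427
endloop
endfacet
facet normal 0.132 -0.989 -0.065
outer loop
vertex -1.139 -2.686 2.6
vertex -1.921 -2.771 2.304
vertex -0.507 -2.488 0.873
endloop
endfacet
facet normal -0.342 -0.107 0.934
outer loop
vertex -1.139 -2.686 2.6
vertex -1.392 -0.806 2.723
vertex -1.921 -2.771 2.304
endloop
endfacet
facet normal -0.133 0.989 0.065
outer loop
vertex -2.173 -0.892 2.427
vertex -1.392 -0.806 2.723
vertex -1.541 -0.694 0.7
endloop
endfacet
facet normal 0.342 0.107 -0.934
outer loop
vertex -0.759 -0.609 0.996
vertex -0.507 -2.488 0.873
vertex -1.541 -0.694 0.7
endloop
endfacet
facet normal -0.132 0.989 0.064
outer loop
vertex -1.541 -0.694 0.7
vertex -1.392 -0.806 2.723
vertex -0.759 -0.609 0.996
endloop
endfacet
facet normal 0.930 0.102 0.352
outer loop
vertex -0.759 -0.609 0.996
vertex -1.139 -2.686 2.6
vertex -0.507 -2.488 0.873
endloop
endfacet
facet normal 0.930 0.102 0.353
outer loop
vertex -1.392 -0.806 2.723
vertex -1.139 -2.686 2.6
vertex -0.759 -0.609 0.996
endloop
endfacet

endsolid


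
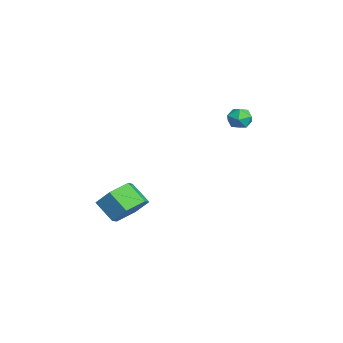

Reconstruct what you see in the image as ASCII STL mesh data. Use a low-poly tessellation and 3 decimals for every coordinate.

solid 
facet normal -0.445 0.133 0.886
outer loop
vertex -3.664 3.256 2.286
vertex -3.84 2.607 2.295
vertex -3.253 2.8 2.561
endloop
endfacet
facet normal 0.105 0.581 0.807
outer loop
vertex -3.664 3.256 2.286
vertex -3.253 2.8 2.561
vertex -3.001 3.29 2.175
endloop
endfacet
facet normal -0.012 0.974 0.225
outer loop
vertex -3.664 3.256 2.286
vertex -3.001 3.29 2.175
vertex -3.433 3.401 1.671
endloop
endfacet
facet normal -0.636 0.770 -0.057
outer loop
vertex -3.664 3.256 2.286
vertex -3.433 3.401 1.671
vertex -3.952 2.978 1.746
endloop
endfacet
facet normal -0.902 0.249 0.353
outer loop
vertex -3.664 3.256 2.286
vertex -3.952 2.978 1.746
vertex -3.84 2.607 2.295
endloop
endfacet
facet normal 0.694 0.190 0.694
outer loop
vertex -3.001 3.29 2.175
vertex -3.253 2.8 2.561
vertex -2.768 2.662 2.114
endloop
endfacet
facet normal -0.197 -0.533 0.822
outer loop
vertex -3.253 2.8 2.561
vertex -3.84 2.607 2.295
vertex -3.287 2.239 2.189
endloop
endfacet
facet normal -0.938 -0.344 -0.041
outer loop
vertex -3.84 2.607 2.295
vertex -3.952 2.978 1.746
vertex -3.719 2.35 1.685
endloop
endfacet
facet normal -0.507 0.497 -0.704
outer loop
vertex -3.952 2.978 1.746
vertex -3.433 3.401 1.671
vertex -3.467 2.84 1.299
endloop
endfacet
facet normal 0.503 0.828 -0.249
outer loop
vertex -3.433 3.401 1.671
vertex -3.001 3.29 2.175
vertex -2.88 3.033 1.565
endloop
endfacet
facet normal 0.636 -0.770 0.057
outer loop
vertex -3.056 2.384 1.574
vertex -2.768 2.662 2.114
vertex -3.287 2.239 2.189
endloop
endfacet
facet normal 0.012 -0.974 -0.225
outer loop
vertex -3.056 2.384 1.574
vertex -3.287 2.239 2.189
vertex -3.719 2.35 1.685
endloop
endfacet
facet normal -0.105 -0.581 -0.807
outer loop
vertex -3.056 2.384 1.574
vertex -3.719 2.35 1.685
vertex -3.467 2.84 1.299
endloop
endfacet
facet normal 0.445 -0.133 -0.886
outer loop
vertex -3.056 2.384 1.574
vertex -3.467 2.84 1.299
vertex -2.88 3.033 1.565
endloop
endfacet
facet normal 0.902 -0.249 -0.353
outer loop
vertex -3.056 2.384 1.574
vertex -2.88 3.033 1.565
vertex -2.768 2.662 2.114
endloop
endfacet
facet normal 0.507 -0.497 0.704
outer loop
vertex -3.287 2.239 2.189
vertex -2.768 2.662 2.114
vertex -3.253 2.8 2.561
endloop
endfacet
facet normal -0.503 -0.828 0.249
outer loop
vertex -3.719 2.35 1.685
vertex -3.287 2.239 2.189
vertex -3.84 2.607 2.295
endloop
endfacet
facet normal -0.694 -0.190 -0.694
outer loop
vertex -3.467 2.84 1.299
vertex -3.719 2.35 1.685
vertex -3.952 2.978 1.746
endloop
endfacet
facet normal 0.197 0.533 -0.822
outer loop
vertex -2.88 3.033 1.565
vertex -3.467 2.84 1.299
vertex -3.433 3.401 1.671
endloop
endfacet
facet normal 0.938 0.344 0.041
outer loop
vertex -2.768 2.662 2.114
vertex -2.88 3.033 1.565
vertex -3.001 3.29 2.175
endloop
endfacet
facet normal 0.580 0.505 -0.639
outer loop
vertex 0.159 -2.766 -1.618
vertex -0.677 -2.465 -2.139
vertex -0.32 -1.891 -1.362
endloop
endfacet
facet normal 0.668 0.153 0.728
outer loop
vertex 0.159 -2.766 -1.618
vertex -0.32 -1.891 -1.362
vertex -0.567 -3.396 -0.819
endloop
endfacet
facet normal 0.668 0.153 0.728
outer loop
vertex -0.567 -3.396 -0.819
vertex -0.32 -1.891 -1.362
vertex -1.046 -2.521 -0.563
endloop
endfacet
facet normal -0.581 -0.505 0.639
outer loop
vertex -0.567 -3.396 -0.819
vertex -1.046 -2.521 -0.563
vertex -1.403 -3.095 -1.341
endloop
endfacet
facet normal 0.581 0.504 -0.639
outer loop
vertex -0.32 -1.891 -1.362
vertex -0.677 -2.465 -2.139
vertex -1.156 -1.589 -1.884
endloop
endfacet
facet normal -0.068 0.813 0.579
outer loop
vertex -0.32 -1.891 -1.362
vertex -1.156 -1.589 -1.884
vertex -1.046 -2.521 -0.563
endloop
endfacet
facet normal -0.069 0.812 0.579
outer loop
vertex -1.046 -2.521 -0.563
vertex -1.156 -1.589 -1.884
vertex -1.882 -2.22 -1.085
endloop
endfacet
facet normal -0.581 -0.505 0.639
outer loop
vertex -1.046 -2.521 -0.563
vertex -1.882 -2.22 -1.085
vertex -1.403 -3.095 -1.341
endloop
endfacet
facet normal 0.581 0.504 -0.640
outer loop
vertex -1.156 -1.589 -1.884
vertex -0.677 -2.465 -2.139
vertex -1.513 -2.164 -2.661
endloop
endfacet
facet normal -0.737 0.659 -0.149
outer loop
vertex -1.156 -1.589 -1.884
vertex -1.513 -2.164 -2.661
vertex -1.882 -2.22 -1.085
endloop
endfacet
facet normal -0.737 0.660 -0.149
outer loop
vertex -1.882 -2.22 -1.085
vertex -1.513 -2.164 -2.661
vertex -2.239 -2.794 -1.862
endloop
endfacet
facet normal -0.580 -0.505 0.639
outer loop
vertex -1.882 -2.22 -1.085
vertex -2.239 -2.794 -1.862
vertex -1.403 -3.095 -1.341
endloop
endfacet
facet normal 0.581 0.505 -0.639
outer loop
vertex -1.513 -2.164 -2.661
vertex -0.677 -2.465 -2.139
vertex -1.034 -3.039 -2.917
endloop
endfacet
facet normal -0.668 -0.153 -0.728
outer loop
vertex -1.513 -2.164 -2.661
vertex -1.034 -3.039 -2.917
vertex -2.239 -2.794 -1.862
endloop
endfacet
facet normal -0.668 -0.153 -0.728
outer loop
vertex -2.239 -2.794 -1.862
vertex -1.034 -3.039 -2.917
vertex -1.76 -3.669 -2.118
endloop
endfacet
facet normal -0.580 -0.505 0.639
outer loop
vertex -2.239 -2.794 -1.862
vertex -1.76 -3.669 -2.118
vertex -1.403 -3.095 -1.341
endloop
endfacet
facet normal 0.581 0.505 -0.639
outer loop
vertex -1.034 -3.039 -2.917
vertex -0.677 -2.465 -2.139
vertex -0.198 -3.34 -2.395
endloop
endfacet
facet normal 0.069 -0.813 -0.579
outer loop
vertex -1.034 -3.039 -2.917
vertex -0.198 -3.34 -2.395
vertex -1.76 -3.669 -2.118
endloop
endfacet
facet normal 0.068 -0.812 -0.579
outer loop
vertex -1.76 -3.669 -2.118
vertex -0.198 -3.34 -2.395
vertex -0.924 -3.971 -1.596
endloop
endfacet
facet normal -0.581 -0.504 0.639
outer loop
vertex -1.76 -3.669 -2.118
vertex -0.924 -3.971 -1.596
vertex -1.403 -3.095 -1.341
endloop
endfacet
facet normal 0.580 0.505 -0.639
outer loop
vertex -0.198 -3.34 -2.395
vertex -0.677 -2.465 -2.139
vertex 0.159 -2.766 -1.618
endloop
endfacet
facet normal 0.737 -0.660 0.149
outer loop
vertex -0.198 -3.34 -2.395
vertex 0.159 -2.766 -1.618
vertex -0.924 -3.971 -1.596
endloop
endfacet
facet normal 0.737 -0.659 0.149
outer loop
vertex -0.924 -3.971 -1.596
vertex 0.159 -2.766 -1.618
vertex -0.567 -3.396 -0.819
endloop
endfacet
facet normal -0.581 -0.504 0.640
outer loop
vertex -0.924 -3.971 -1.596
vertex -0.567 -3.396 -0.819
vertex -1.403 -3.095 -1.341
endloop
endfacet

endsolid


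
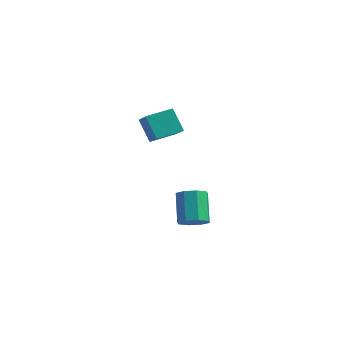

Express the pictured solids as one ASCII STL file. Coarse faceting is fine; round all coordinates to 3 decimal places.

solid 
facet normal -0.546 0.094 0.833
outer loop
vertex -3.933 0.027 2.987
vertex -3.263 1.255 3.287
vertex -5.059 0.844 2.157
endloop
endfacet
facet normal -0.468 -0.858 -0.209
outer loop
vertex -4.257 0.705 0.933
vertex -3.933 0.027 2.987
vertex -5.059 0.844 2.157
endloop
endfacet
facet normal -0.545 0.094 0.833
outer loop
vertex -5.059 0.844 2.157
vertex -3.263 1.255 3.287
vertex -4.39 2.071 2.457
endloop
endfacet
facet normal -0.695 0.504 -0.513
outer loop
vertex -4.39 2.071 2.457
vertex -4.257 0.705 0.933
vertex -5.059 0.844 2.157
endloop
endfacet
facet normal 0.695 -0.504 0.513
outer loop
vertex -3.933 0.027 2.987
vertex -2.461 1.116 2.063
vertex -3.263 1.255 3.287
endloop
endfacet
facet normal -0.467 -0.859 -0.210
outer loop
vertex -3.13 -0.111 1.763
vertex -3.933 0.027 2.987
vertex -4.257 0.705 0.933
endloop
endfacet
facet normal 0.695 -0.504 0.513
outer loop
vertex -3.13 -0.111 1.763
vertex -2.461 1.116 2.063
vertex -3.933 0.027 2.987
endloop
endfacet
facet normal 0.468 0.859 0.209
outer loop
vertex -3.263 1.255 3.287
vertex -2.461 1.116 2.063
vertex -4.39 2.071 2.457
endloop
endfacet
facet normal -0.695 0.504 -0.513
outer loop
vertex -3.587 1.933 1.233
vertex -4.257 0.705 0.933
vertex -4.39 2.071 2.457
endloop
endfacet
facet normal 0.468 0.858 0.210
outer loop
vertex -4.39 2.071 2.457
vertex -2.461 1.116 2.063
vertex -3.587 1.933 1.233
endloop
endfacet
facet normal 0.545 -0.094 -0.833
outer loop
vertex -3.587 1.933 1.233
vertex -3.13 -0.111 1.763
vertex -4.257 0.705 0.933
endloop
endfacet
facet normal 0.546 -0.094 -0.833
outer loop
vertex -2.461 1.116 2.063
vertex -3.13 -0.111 1.763
vertex -3.587 1.933 1.233
endloop
endfacet
facet normal 0.423 -0.459 -0.781
outer loop
vertex -1.495 1.846 -4.132
vertex -2.244 1.611 -4.4
vertex -1.757 2.271 -4.524
endloop
endfacet
facet normal 0.806 0.584 0.094
outer loop
vertex -1.495 1.846 -4.132
vertex -1.757 2.271 -4.524
vertex -2.286 2.704 -2.672
endloop
endfacet
facet normal 0.806 0.584 0.094
outer loop
vertex -2.286 2.704 -2.672
vertex -1.757 2.271 -4.524
vertex -2.549 3.13 -3.064
endloop
endfacet
facet normal -0.423 0.458 0.782
outer loop
vertex -2.286 2.704 -2.672
vertex -2.549 3.13 -3.064
vertex -3.036 2.469 -2.94
endloop
endfacet
facet normal 0.423 -0.459 -0.781
outer loop
vertex -1.757 2.271 -4.524
vertex -2.244 1.611 -4.4
vertex -2.305 2.31 -4.844
endloop
endfacet
facet normal 0.279 0.886 -0.370
outer loop
vertex -1.757 2.271 -4.524
vertex -2.305 2.31 -4.844
vertex -2.549 3.13 -3.064
endloop
endfacet
facet normal 0.277 0.887 -0.370
outer loop
vertex -2.549 3.13 -3.064
vertex -2.305 2.31 -4.844
vertex -3.097 3.168 -3.383
endloop
endfacet
facet normal -0.423 0.458 0.782
outer loop
vertex -2.549 3.13 -3.064
vertex -3.097 3.168 -3.383
vertex -3.036 2.469 -2.94
endloop
endfacet
facet normal 0.424 -0.459 -0.781
outer loop
vertex -2.305 2.31 -4.844
vertex -2.244 1.611 -4.4
vertex -2.817 1.939 -4.904
endloop
endfacet
facet normal -0.413 0.670 -0.617
outer loop
vertex -2.305 2.31 -4.844
vertex -2.817 1.939 -4.904
vertex -3.097 3.168 -3.383
endloop
endfacet
facet normal -0.413 0.670 -0.617
outer loop
vertex -3.097 3.168 -3.383
vertex -2.817 1.939 -4.904
vertex -3.609 2.797 -3.443
endloop
endfacet
facet normal -0.424 0.458 0.781
outer loop
vertex -3.097 3.168 -3.383
vertex -3.609 2.797 -3.443
vertex -3.036 2.469 -2.94
endloop
endfacet
facet normal 0.423 -0.460 -0.781
outer loop
vertex -2.817 1.939 -4.904
vertex -2.244 1.611 -4.4
vertex -2.994 1.376 -4.668
endloop
endfacet
facet normal -0.862 0.060 -0.503
outer loop
vertex -2.817 1.939 -4.904
vertex -2.994 1.376 -4.668
vertex -3.609 2.797 -3.443
endloop
endfacet
facet normal -0.863 0.060 -0.502
outer loop
vertex -3.609 2.797 -3.443
vertex -2.994 1.376 -4.668
vertex -3.785 2.234 -3.208
endloop
endfacet
facet normal -0.423 0.459 0.781
outer loop
vertex -3.609 2.797 -3.443
vertex -3.785 2.234 -3.208
vertex -3.036 2.469 -2.94
endloop
endfacet
facet normal 0.423 -0.458 -0.782
outer loop
vertex -2.994 1.376 -4.668
vertex -2.244 1.611 -4.4
vertex -2.731 0.95 -4.276
endloop
endfacet
facet normal -0.806 -0.584 -0.094
outer loop
vertex -2.994 1.376 -4.668
vertex -2.731 0.95 -4.276
vertex -3.785 2.234 -3.208
endloop
endfacet
facet normal -0.806 -0.584 -0.094
outer loop
vertex -3.785 2.234 -3.208
vertex -2.731 0.95 -4.276
vertex -3.523 1.809 -2.816
endloop
endfacet
facet normal -0.423 0.459 0.781
outer loop
vertex -3.785 2.234 -3.208
vertex -3.523 1.809 -2.816
vertex -3.036 2.469 -2.94
endloop
endfacet
facet normal 0.423 -0.458 -0.782
outer loop
vertex -2.731 0.95 -4.276
vertex -2.244 1.611 -4.4
vertex -2.183 0.912 -3.957
endloop
endfacet
facet normal -0.277 -0.886 0.371
outer loop
vertex -2.731 0.95 -4.276
vertex -2.183 0.912 -3.957
vertex -3.523 1.809 -2.816
endloop
endfacet
facet normal -0.279 -0.886 0.369
outer loop
vertex -3.523 1.809 -2.816
vertex -2.183 0.912 -3.957
vertex -2.975 1.77 -2.496
endloop
endfacet
facet normal -0.423 0.459 0.781
outer loop
vertex -3.523 1.809 -2.816
vertex -2.975 1.77 -2.496
vertex -3.036 2.469 -2.94
endloop
endfacet
facet normal 0.424 -0.458 -0.781
outer loop
vertex -2.183 0.912 -3.957
vertex -2.244 1.611 -4.4
vertex -1.671 1.283 -3.897
endloop
endfacet
facet normal 0.413 -0.670 0.617
outer loop
vertex -2.183 0.912 -3.957
vertex -1.671 1.283 -3.897
vertex -2.975 1.77 -2.496
endloop
endfacet
facet normal 0.413 -0.670 0.617
outer loop
vertex -2.975 1.77 -2.496
vertex -1.671 1.283 -3.897
vertex -2.463 2.141 -2.436
endloop
endfacet
facet normal -0.424 0.459 0.781
outer loop
vertex -2.975 1.77 -2.496
vertex -2.463 2.141 -2.436
vertex -3.036 2.469 -2.94
endloop
endfacet
facet normal 0.423 -0.459 -0.781
outer loop
vertex -1.671 1.283 -3.897
vertex -2.244 1.611 -4.4
vertex -1.495 1.846 -4.132
endloop
endfacet
facet normal 0.862 -0.060 0.503
outer loop
vertex -1.671 1.283 -3.897
vertex -1.495 1.846 -4.132
vertex -2.463 2.141 -2.436
endloop
endfacet
facet normal 0.862 -0.060 0.503
outer loop
vertex -2.463 2.141 -2.436
vertex -1.495 1.846 -4.132
vertex -2.286 2.704 -2.672
endloop
endfacet
facet normal -0.423 0.460 0.781
outer loop
vertex -2.463 2.141 -2.436
vertex -2.286 2.704 -2.672
vertex -3.036 2.469 -2.94
endloop
endfacet

endsolid


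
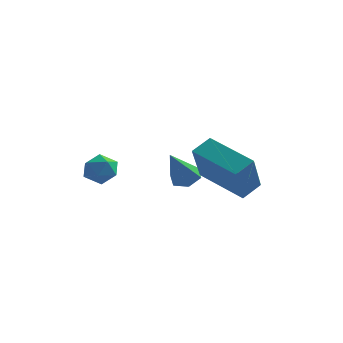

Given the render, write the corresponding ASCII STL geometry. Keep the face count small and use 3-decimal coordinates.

solid 
facet normal 0.133 0.598 -0.791
outer loop
vertex 1.503 0.115 -0.413
vertex 0.88 0.195 -0.457
vertex 1.223 0.587 -0.103
endloop
endfacet
facet normal 0.808 0.098 0.580
outer loop
vertex 1.503 0.115 -0.413
vertex 1.223 0.587 -0.103
vertex 0.64 -0.875 0.957
endloop
endfacet
facet normal 0.134 0.597 -0.791
outer loop
vertex 1.223 0.587 -0.103
vertex 0.88 0.195 -0.457
vertex 0.6 0.667 -0.148
endloop
endfacet
facet normal 0.016 0.583 0.813
outer loop
vertex 1.223 0.587 -0.103
vertex 0.6 0.667 -0.148
vertex 0.64 -0.875 0.957
endloop
endfacet
facet normal 0.134 0.597 -0.791
outer loop
vertex 0.6 0.667 -0.148
vertex 0.88 0.195 -0.457
vertex 0.256 0.275 -0.502
endloop
endfacet
facet normal -0.830 0.310 0.463
outer loop
vertex 0.6 0.667 -0.148
vertex 0.256 0.275 -0.502
vertex 0.64 -0.875 0.957
endloop
endfacet
facet normal 0.134 0.598 -0.790
outer loop
vertex 0.256 0.275 -0.502
vertex 0.88 0.195 -0.457
vertex 0.536 -0.197 -0.812
endloop
endfacet
facet normal -0.886 -0.447 -0.119
outer loop
vertex 0.256 0.275 -0.502
vertex 0.536 -0.197 -0.812
vertex 0.64 -0.875 0.957
endloop
endfacet
facet normal 0.134 0.598 -0.790
outer loop
vertex 0.536 -0.197 -0.812
vertex 0.88 0.195 -0.457
vertex 1.159 -0.277 -0.767
endloop
endfacet
facet normal -0.094 -0.931 -0.351
outer loop
vertex 0.536 -0.197 -0.812
vertex 1.159 -0.277 -0.767
vertex 0.64 -0.875 0.957
endloop
endfacet
facet normal 0.133 0.598 -0.791
outer loop
vertex 1.159 -0.277 -0.767
vertex 0.88 0.195 -0.457
vertex 1.503 0.115 -0.413
endloop
endfacet
facet normal 0.752 -0.659 -0.002
outer loop
vertex 1.159 -0.277 -0.767
vertex 1.503 0.115 -0.413
vertex 0.64 -0.875 0.957
endloop
endfacet
facet normal -0.877 0.372 0.305
outer loop
vertex 2.188 -0.979 1.996
vertex 2.124 0.145 0.441
vertex 1.737 -1.657 1.526
endloop
endfacet
facet normal 0.034 -0.585 0.811
outer loop
vertex 3.596 -2.445 0.879
vertex 2.188 -0.979 1.996
vertex 1.737 -1.657 1.526
endloop
endfacet
facet normal -0.877 0.372 0.305
outer loop
vertex 1.737 -1.657 1.526
vertex 2.124 0.145 0.441
vertex 1.673 -0.533 -0.03
endloop
endfacet
facet normal -0.480 -0.721 -0.501
outer loop
vertex 1.673 -0.533 -0.03
vertex 3.596 -2.445 0.879
vertex 1.737 -1.657 1.526
endloop
endfacet
facet normal 0.480 0.720 0.501
outer loop
vertex 2.188 -0.979 1.996
vertex 3.983 -0.643 -0.206
vertex 2.124 0.145 0.441
endloop
endfacet
facet normal 0.034 -0.585 0.810
outer loop
vertex 4.047 -1.767 1.35
vertex 2.188 -0.979 1.996
vertex 3.596 -2.445 0.879
endloop
endfacet
facet normal 0.479 0.721 0.501
outer loop
vertex 4.047 -1.767 1.35
vertex 3.983 -0.643 -0.206
vertex 2.188 -0.979 1.996
endloop
endfacet
facet normal -0.034 0.585 -0.810
outer loop
vertex 2.124 0.145 0.441
vertex 3.983 -0.643 -0.206
vertex 1.673 -0.533 -0.03
endloop
endfacet
facet normal -0.479 -0.720 -0.501
outer loop
vertex 3.532 -1.321 -0.676
vertex 3.596 -2.445 0.879
vertex 1.673 -0.533 -0.03
endloop
endfacet
facet normal -0.034 0.585 -0.811
outer loop
vertex 1.673 -0.533 -0.03
vertex 3.983 -0.643 -0.206
vertex 3.532 -1.321 -0.676
endloop
endfacet
facet normal 0.877 -0.372 -0.305
outer loop
vertex 3.532 -1.321 -0.676
vertex 4.047 -1.767 1.35
vertex 3.596 -2.445 0.879
endloop
endfacet
facet normal 0.877 -0.372 -0.305
outer loop
vertex 3.983 -0.643 -0.206
vertex 4.047 -1.767 1.35
vertex 3.532 -1.321 -0.676
endloop
endfacet
facet normal -0.922 0.032 -0.385
outer loop
vertex -1.654 -2.515 0.175
vertex -1.77 -3.195 0.397
vertex -1.933 -2.639 0.833
endloop
endfacet
facet normal -0.713 0.680 -0.174
outer loop
vertex -1.654 -2.515 0.175
vertex -1.933 -2.639 0.833
vertex -1.425 -2.129 0.745
endloop
endfacet
facet normal -0.113 0.843 -0.525
outer loop
vertex -1.654 -2.515 0.175
vertex -1.425 -2.129 0.745
vertex -0.947 -2.37 0.255
endloop
endfacet
facet normal 0.047 0.296 -0.954
outer loop
vertex -1.654 -2.515 0.175
vertex -0.947 -2.37 0.255
vertex -1.16 -3.029 0.04
endloop
endfacet
facet normal -0.452 -0.206 -0.868
outer loop
vertex -1.654 -2.515 0.175
vertex -1.16 -3.029 0.04
vertex -1.77 -3.195 0.397
endloop
endfacet
facet normal -0.558 0.646 0.521
outer loop
vertex -1.425 -2.129 0.745
vertex -1.933 -2.639 0.833
vertex -1.4 -2.571 1.32
endloop
endfacet
facet normal -0.897 -0.403 0.179
outer loop
vertex -1.933 -2.639 0.833
vertex -1.77 -3.195 0.397
vertex -1.613 -3.23 1.105
endloop
endfacet
facet normal -0.137 -0.788 -0.600
outer loop
vertex -1.77 -3.195 0.397
vertex -1.16 -3.029 0.04
vertex -1.135 -3.471 0.615
endloop
endfacet
facet normal 0.673 0.024 -0.740
outer loop
vertex -1.16 -3.029 0.04
vertex -0.947 -2.37 0.255
vertex -0.627 -2.961 0.527
endloop
endfacet
facet normal 0.412 0.910 -0.046
outer loop
vertex -0.947 -2.37 0.255
vertex -1.425 -2.129 0.745
vertex -0.79 -2.405 0.963
endloop
endfacet
facet normal -0.047 -0.296 0.954
outer loop
vertex -0.906 -3.085 1.185
vertex -1.4 -2.571 1.32
vertex -1.613 -3.23 1.105
endloop
endfacet
facet normal 0.113 -0.843 0.525
outer loop
vertex -0.906 -3.085 1.185
vertex -1.613 -3.23 1.105
vertex -1.135 -3.471 0.615
endloop
endfacet
facet normal 0.713 -0.680 0.174
outer loop
vertex -0.906 -3.085 1.185
vertex -1.135 -3.471 0.615
vertex -0.627 -2.961 0.527
endloop
endfacet
facet normal 0.922 -0.032 0.385
outer loop
vertex -0.906 -3.085 1.185
vertex -0.627 -2.961 0.527
vertex -0.79 -2.405 0.963
endloop
endfacet
facet normal 0.452 0.206 0.868
outer loop
vertex -0.906 -3.085 1.185
vertex -0.79 -2.405 0.963
vertex -1.4 -2.571 1.32
endloop
endfacet
facet normal -0.673 -0.024 0.740
outer loop
vertex -1.613 -3.23 1.105
vertex -1.4 -2.571 1.32
vertex -1.933 -2.639 0.833
endloop
endfacet
facet normal -0.412 -0.910 0.046
outer loop
vertex -1.135 -3.471 0.615
vertex -1.613 -3.23 1.105
vertex -1.77 -3.195 0.397
endloop
endfacet
facet normal 0.558 -0.646 -0.521
outer loop
vertex -0.627 -2.961 0.527
vertex -1.135 -3.471 0.615
vertex -1.16 -3.029 0.04
endloop
endfacet
facet normal 0.897 0.403 -0.179
outer loop
vertex -0.79 -2.405 0.963
vertex -0.627 -2.961 0.527
vertex -0.947 -2.37 0.255
endloop
endfacet
facet normal 0.137 0.788 0.600
outer loop
vertex -1.4 -2.571 1.32
vertex -0.79 -2.405 0.963
vertex -1.425 -2.129 0.745
endloop
endfacet

endsolid


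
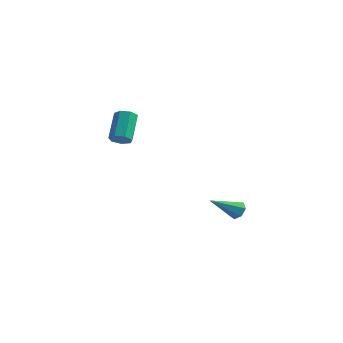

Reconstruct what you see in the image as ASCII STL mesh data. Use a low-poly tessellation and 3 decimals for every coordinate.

solid 
facet normal 0.351 0.776 -0.523
outer loop
vertex 2.979 4.56 -2.573
vertex 2.446 4.621 -2.84
vertex 2.64 4.875 -2.333
endloop
endfacet
facet normal 0.553 -0.039 0.832
outer loop
vertex 2.979 4.56 -2.573
vertex 2.64 4.875 -2.333
vertex 1.774 3.139 -1.84
endloop
endfacet
facet normal 0.353 0.776 -0.524
outer loop
vertex 2.64 4.875 -2.333
vertex 2.446 4.621 -2.84
vertex 2.155 4.999 -2.476
endloop
endfacet
facet normal -0.181 0.351 0.919
outer loop
vertex 2.64 4.875 -2.333
vertex 2.155 4.999 -2.476
vertex 1.774 3.139 -1.84
endloop
endfacet
facet normal 0.352 0.776 -0.524
outer loop
vertex 2.155 4.999 -2.476
vertex 2.446 4.621 -2.84
vertex 1.889 4.838 -2.893
endloop
endfacet
facet normal -0.850 0.318 0.420
outer loop
vertex 2.155 4.999 -2.476
vertex 1.889 4.838 -2.893
vertex 1.774 3.139 -1.84
endloop
endfacet
facet normal 0.352 0.775 -0.525
outer loop
vertex 1.889 4.838 -2.893
vertex 2.446 4.621 -2.84
vertex 2.041 4.513 -3.271
endloop
endfacet
facet normal -0.952 -0.113 -0.286
outer loop
vertex 1.889 4.838 -2.893
vertex 2.041 4.513 -3.271
vertex 1.774 3.139 -1.84
endloop
endfacet
facet normal 0.351 0.776 -0.524
outer loop
vertex 2.041 4.513 -3.271
vertex 2.446 4.621 -2.84
vertex 2.499 4.27 -3.324
endloop
endfacet
facet normal -0.407 -0.620 -0.671
outer loop
vertex 2.041 4.513 -3.271
vertex 2.499 4.27 -3.324
vertex 1.774 3.139 -1.84
endloop
endfacet
facet normal 0.351 0.776 -0.524
outer loop
vertex 2.499 4.27 -3.324
vertex 2.446 4.621 -2.84
vertex 2.916 4.291 -3.014
endloop
endfacet
facet normal 0.370 -0.817 -0.442
outer loop
vertex 2.499 4.27 -3.324
vertex 2.916 4.291 -3.014
vertex 1.774 3.139 -1.84
endloop
endfacet
facet normal 0.351 0.776 -0.524
outer loop
vertex 2.916 4.291 -3.014
vertex 2.446 4.621 -2.84
vertex 2.979 4.56 -2.573
endloop
endfacet
facet normal 0.797 -0.559 0.227
outer loop
vertex 2.916 4.291 -3.014
vertex 2.979 4.56 -2.573
vertex 1.774 3.139 -1.84
endloop
endfacet
facet normal 0.281 -0.626 -0.728
outer loop
vertex 0.487 -1.485 3.306
vertex -0.067 -1.68 3.26
vertex 0.19 -1.232 2.974
endloop
endfacet
facet normal 0.765 0.604 -0.224
outer loop
vertex 0.487 -1.485 3.306
vertex 0.19 -1.232 2.974
vertex 0.002 -0.404 4.566
endloop
endfacet
facet normal 0.763 0.606 -0.225
outer loop
vertex 0.002 -0.404 4.566
vertex 0.19 -1.232 2.974
vertex -0.296 -0.152 4.235
endloop
endfacet
facet normal -0.281 0.625 0.729
outer loop
vertex 0.002 -0.404 4.566
vertex -0.296 -0.152 4.235
vertex -0.553 -0.6 4.52
endloop
endfacet
facet normal 0.280 -0.625 -0.728
outer loop
vertex 0.19 -1.232 2.974
vertex -0.067 -1.68 3.26
vertex -0.302 -1.317 2.858
endloop
endfacet
facet normal 0.020 0.763 -0.646
outer loop
vertex 0.19 -1.232 2.974
vertex -0.302 -1.317 2.858
vertex -0.296 -0.152 4.235
endloop
endfacet
facet normal 0.020 0.763 -0.646
outer loop
vertex -0.296 -0.152 4.235
vertex -0.302 -1.317 2.858
vertex -0.787 -0.237 4.119
endloop
endfacet
facet normal -0.280 0.625 0.729
outer loop
vertex -0.296 -0.152 4.235
vertex -0.787 -0.237 4.119
vertex -0.553 -0.6 4.52
endloop
endfacet
facet normal 0.281 -0.625 -0.728
outer loop
vertex -0.302 -1.317 2.858
vertex -0.067 -1.68 3.26
vertex -0.616 -1.675 3.044
endloop
endfacet
facet normal -0.738 0.346 -0.580
outer loop
vertex -0.302 -1.317 2.858
vertex -0.616 -1.675 3.044
vertex -0.787 -0.237 4.119
endloop
endfacet
facet normal -0.737 0.347 -0.581
outer loop
vertex -0.787 -0.237 4.119
vertex -0.616 -1.675 3.044
vertex -1.102 -0.595 4.305
endloop
endfacet
facet normal -0.280 0.625 0.729
outer loop
vertex -0.787 -0.237 4.119
vertex -1.102 -0.595 4.305
vertex -0.553 -0.6 4.52
endloop
endfacet
facet normal 0.281 -0.623 -0.730
outer loop
vertex -0.616 -1.675 3.044
vertex -0.067 -1.68 3.26
vertex -0.518 -2.038 3.392
endloop
endfacet
facet normal -0.941 -0.330 -0.080
outer loop
vertex -0.616 -1.675 3.044
vertex -0.518 -2.038 3.392
vertex -1.102 -0.595 4.305
endloop
endfacet
facet normal -0.940 -0.332 -0.077
outer loop
vertex -1.102 -0.595 4.305
vertex -0.518 -2.038 3.392
vertex -1.003 -0.957 4.653
endloop
endfacet
facet normal -0.280 0.624 0.729
outer loop
vertex -1.102 -0.595 4.305
vertex -1.003 -0.957 4.653
vertex -0.553 -0.6 4.52
endloop
endfacet
facet normal 0.282 -0.624 -0.729
outer loop
vertex -0.518 -2.038 3.392
vertex -0.067 -1.68 3.26
vertex -0.08 -2.131 3.641
endloop
endfacet
facet normal -0.436 -0.759 0.483
outer loop
vertex -0.518 -2.038 3.392
vertex -0.08 -2.131 3.641
vertex -1.003 -0.957 4.653
endloop
endfacet
facet normal -0.435 -0.759 0.484
outer loop
vertex -1.003 -0.957 4.653
vertex -0.08 -2.131 3.641
vertex -0.565 -1.05 4.901
endloop
endfacet
facet normal -0.280 0.625 0.729
outer loop
vertex -1.003 -0.957 4.653
vertex -0.565 -1.05 4.901
vertex -0.553 -0.6 4.52
endloop
endfacet
facet normal 0.281 -0.624 -0.729
outer loop
vertex -0.08 -2.131 3.641
vertex -0.067 -1.68 3.26
vertex 0.368 -1.884 3.602
endloop
endfacet
facet normal 0.398 -0.615 0.681
outer loop
vertex -0.08 -2.131 3.641
vertex 0.368 -1.884 3.602
vertex -0.565 -1.05 4.901
endloop
endfacet
facet normal 0.397 -0.616 0.681
outer loop
vertex -0.565 -1.05 4.901
vertex 0.368 -1.884 3.602
vertex -0.118 -0.804 4.863
endloop
endfacet
facet normal -0.282 0.624 0.729
outer loop
vertex -0.565 -1.05 4.901
vertex -0.118 -0.804 4.863
vertex -0.553 -0.6 4.52
endloop
endfacet
facet normal 0.280 -0.624 -0.729
outer loop
vertex 0.368 -1.884 3.602
vertex -0.067 -1.68 3.26
vertex 0.487 -1.485 3.306
endloop
endfacet
facet normal 0.931 -0.007 0.365
outer loop
vertex 0.368 -1.884 3.602
vertex 0.487 -1.485 3.306
vertex -0.118 -0.804 4.863
endloop
endfacet
facet normal 0.931 -0.008 0.365
outer loop
vertex -0.118 -0.804 4.863
vertex 0.487 -1.485 3.306
vertex 0.002 -0.404 4.566
endloop
endfacet
facet normal -0.281 0.625 0.728
outer loop
vertex -0.118 -0.804 4.863
vertex 0.002 -0.404 4.566
vertex -0.553 -0.6 4.52
endloop
endfacet

endsolid


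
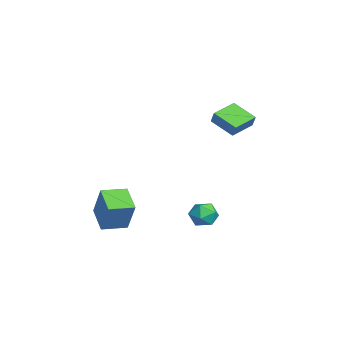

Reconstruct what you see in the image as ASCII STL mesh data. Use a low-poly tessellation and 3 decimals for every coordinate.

solid 
facet normal -0.872 -0.171 0.459
outer loop
vertex 0.37 -4.049 -0.142
vertex 0.04 -2.609 -0.232
vertex -0.555 -4.377 -2.021
endloop
endfacet
facet normal 0.223 -0.973 0.060
outer loop
vertex 0.9 -4.091 -2.788
vertex 0.37 -4.049 -0.142
vertex -0.555 -4.377 -2.021
endloop
endfacet
facet normal -0.872 -0.171 0.459
outer loop
vertex -0.555 -4.377 -2.021
vertex 0.04 -2.609 -0.232
vertex -0.885 -2.937 -2.111
endloop
endfacet
facet normal -0.437 -0.155 -0.886
outer loop
vertex -0.885 -2.937 -2.111
vertex 0.9 -4.091 -2.788
vertex -0.555 -4.377 -2.021
endloop
endfacet
facet normal 0.437 0.155 0.886
outer loop
vertex 0.37 -4.049 -0.142
vertex 1.495 -2.323 -0.999
vertex 0.04 -2.609 -0.232
endloop
endfacet
facet normal 0.223 -0.973 0.060
outer loop
vertex 1.825 -3.763 -0.909
vertex 0.37 -4.049 -0.142
vertex 0.9 -4.091 -2.788
endloop
endfacet
facet normal 0.437 0.155 0.886
outer loop
vertex 1.825 -3.763 -0.909
vertex 1.495 -2.323 -0.999
vertex 0.37 -4.049 -0.142
endloop
endfacet
facet normal -0.223 0.973 -0.060
outer loop
vertex 0.04 -2.609 -0.232
vertex 1.495 -2.323 -0.999
vertex -0.885 -2.937 -2.111
endloop
endfacet
facet normal -0.437 -0.155 -0.886
outer loop
vertex 0.57 -2.651 -2.878
vertex 0.9 -4.091 -2.788
vertex -0.885 -2.937 -2.111
endloop
endfacet
facet normal -0.223 0.973 -0.060
outer loop
vertex -0.885 -2.937 -2.111
vertex 1.495 -2.323 -0.999
vertex 0.57 -2.651 -2.878
endloop
endfacet
facet normal 0.872 0.171 -0.459
outer loop
vertex 0.57 -2.651 -2.878
vertex 1.825 -3.763 -0.909
vertex 0.9 -4.091 -2.788
endloop
endfacet
facet normal 0.872 0.171 -0.459
outer loop
vertex 1.495 -2.323 -0.999
vertex 1.825 -3.763 -0.909
vertex 0.57 -2.651 -2.878
endloop
endfacet
facet normal -0.638 -0.627 0.447
outer loop
vertex -2.196 2.328 4.261
vertex -3.156 3.567 4.628
vertex -2.61 2.225 3.526
endloop
endfacet
facet normal 0.596 -0.770 -0.228
outer loop
vertex -1.564 3.253 2.792
vertex -2.196 2.328 4.261
vertex -2.61 2.225 3.526
endloop
endfacet
facet normal -0.638 -0.627 0.447
outer loop
vertex -2.61 2.225 3.526
vertex -3.156 3.567 4.628
vertex -3.57 3.464 3.893
endloop
endfacet
facet normal -0.487 -0.121 -0.865
outer loop
vertex -3.57 3.464 3.893
vertex -1.564 3.253 2.792
vertex -2.61 2.225 3.526
endloop
endfacet
facet normal 0.487 0.121 0.865
outer loop
vertex -2.196 2.328 4.261
vertex -2.11 4.595 3.894
vertex -3.156 3.567 4.628
endloop
endfacet
facet normal 0.596 -0.770 -0.228
outer loop
vertex -1.15 3.356 3.527
vertex -2.196 2.328 4.261
vertex -1.564 3.253 2.792
endloop
endfacet
facet normal 0.487 0.121 0.865
outer loop
vertex -1.15 3.356 3.527
vertex -2.11 4.595 3.894
vertex -2.196 2.328 4.261
endloop
endfacet
facet normal -0.596 0.770 0.228
outer loop
vertex -3.156 3.567 4.628
vertex -2.11 4.595 3.894
vertex -3.57 3.464 3.893
endloop
endfacet
facet normal -0.487 -0.121 -0.865
outer loop
vertex -2.524 4.492 3.159
vertex -1.564 3.253 2.792
vertex -3.57 3.464 3.893
endloop
endfacet
facet normal -0.596 0.770 0.228
outer loop
vertex -3.57 3.464 3.893
vertex -2.11 4.595 3.894
vertex -2.524 4.492 3.159
endloop
endfacet
facet normal 0.638 0.627 -0.447
outer loop
vertex -2.524 4.492 3.159
vertex -1.15 3.356 3.527
vertex -1.564 3.253 2.792
endloop
endfacet
facet normal 0.638 0.627 -0.447
outer loop
vertex -2.11 4.595 3.894
vertex -1.15 3.356 3.527
vertex -2.524 4.492 3.159
endloop
endfacet
facet normal -0.303 -0.061 0.951
outer loop
vertex 0.576 1.832 -1.338
vertex 0.3 0.982 -1.48
vertex 1.145 1.142 -1.201
endloop
endfacet
facet normal 0.253 0.385 0.888
outer loop
vertex 0.576 1.832 -1.338
vertex 1.145 1.142 -1.201
vertex 1.436 1.895 -1.61
endloop
endfacet
facet normal 0.070 0.900 0.430
outer loop
vertex 0.576 1.832 -1.338
vertex 1.436 1.895 -1.61
vertex 0.771 2.2 -2.141
endloop
endfacet
facet normal -0.597 0.774 0.210
outer loop
vertex 0.576 1.832 -1.338
vertex 0.771 2.2 -2.141
vertex 0.068 1.636 -2.061
endloop
endfacet
facet normal -0.827 0.180 0.532
outer loop
vertex 0.576 1.832 -1.338
vertex 0.068 1.636 -2.061
vertex 0.3 0.982 -1.48
endloop
endfacet
facet normal 0.796 0.021 0.605
outer loop
vertex 1.436 1.895 -1.61
vertex 1.145 1.142 -1.201
vertex 1.692 1.084 -1.919
endloop
endfacet
facet normal -0.101 -0.700 0.707
outer loop
vertex 1.145 1.142 -1.201
vertex 0.3 0.982 -1.48
vertex 0.989 0.52 -1.839
endloop
endfacet
facet normal -0.950 -0.311 0.029
outer loop
vertex 0.3 0.982 -1.48
vertex 0.068 1.636 -2.061
vertex 0.324 0.825 -2.37
endloop
endfacet
facet normal -0.578 0.650 -0.493
outer loop
vertex 0.068 1.636 -2.061
vertex 0.771 2.2 -2.141
vertex 0.615 1.578 -2.779
endloop
endfacet
facet normal 0.501 0.854 -0.137
outer loop
vertex 0.771 2.2 -2.141
vertex 1.436 1.895 -1.61
vertex 1.46 1.738 -2.5
endloop
endfacet
facet normal 0.597 -0.774 -0.210
outer loop
vertex 1.184 0.888 -2.642
vertex 1.692 1.084 -1.919
vertex 0.989 0.52 -1.839
endloop
endfacet
facet normal -0.070 -0.900 -0.430
outer loop
vertex 1.184 0.888 -2.642
vertex 0.989 0.52 -1.839
vertex 0.324 0.825 -2.37
endloop
endfacet
facet normal -0.253 -0.385 -0.888
outer loop
vertex 1.184 0.888 -2.642
vertex 0.324 0.825 -2.37
vertex 0.615 1.578 -2.779
endloop
endfacet
facet normal 0.303 0.061 -0.951
outer loop
vertex 1.184 0.888 -2.642
vertex 0.615 1.578 -2.779
vertex 1.46 1.738 -2.5
endloop
endfacet
facet normal 0.827 -0.180 -0.532
outer loop
vertex 1.184 0.888 -2.642
vertex 1.46 1.738 -2.5
vertex 1.692 1.084 -1.919
endloop
endfacet
facet normal 0.578 -0.650 0.493
outer loop
vertex 0.989 0.52 -1.839
vertex 1.692 1.084 -1.919
vertex 1.145 1.142 -1.201
endloop
endfacet
facet normal -0.501 -0.854 0.137
outer loop
vertex 0.324 0.825 -2.37
vertex 0.989 0.52 -1.839
vertex 0.3 0.982 -1.48
endloop
endfacet
facet normal -0.796 -0.021 -0.605
outer loop
vertex 0.615 1.578 -2.779
vertex 0.324 0.825 -2.37
vertex 0.068 1.636 -2.061
endloop
endfacet
facet normal 0.101 0.700 -0.707
outer loop
vertex 1.46 1.738 -2.5
vertex 0.615 1.578 -2.779
vertex 0.771 2.2 -2.141
endloop
endfacet
facet normal 0.950 0.311 -0.029
outer loop
vertex 1.692 1.084 -1.919
vertex 1.46 1.738 -2.5
vertex 1.436 1.895 -1.61
endloop
endfacet

endsolid
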